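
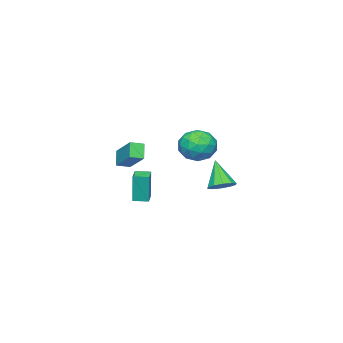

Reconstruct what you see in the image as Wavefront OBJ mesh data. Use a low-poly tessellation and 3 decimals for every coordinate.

v 2.137 -4.968 2.564
v 2.872 -3.48 3.698
v 1.493 -4.5 2.367
v 2.229 -3.012 3.501
v 2.671 -4.588 1.719
v 3.407 -3.1 2.853
v 2.028 -4.12 1.522
v 2.763 -2.632 2.656
v -0.653 -0.599 2.451
v -0.185 -0.056 3.345
v 0.205 -2.164 2.955
v 0.673 -1.621 3.849
v -0.455 -1.826 3.828
v -0.985 -0.858 3.517
v 1.005 -1.362 2.783
v 0.475 -0.394 2.472
v 0.839 -0.527 3.55
v -0.063 -0.813 4.196
v 0.083 -1.407 2.104
v -0.819 -1.693 2.75
v -0.494 -0.19 2.854
v 0.514 -2.03 3.446
v -0.148 -2.15 3.434
v 0.126 -1.831 3.959
v -0.964 -0.662 2.955
v -0.69 -0.342 3.48
v -0.848 -1.383 3.764
v 0.71 -1.878 2.82
v 0.984 -1.558 3.345
v -0.106 -0.389 2.341
v 0.168 -0.07 2.866
v 0.868 -0.837 2.536
v 0.383 -0.147 3.5
v 0.887 -1.067 3.796
v 1.082 -0.915 3.17
v 0.771 -0.346 2.987
v -0.148 -0.316 3.88
v 0.356 -1.236 4.176
v -0.306 -1.356 4.164
v -0.618 -0.788 3.981
v 0.454 -0.593 4
v -0.336 -0.984 2.124
v 0.168 -1.904 2.42
v 0.638 -1.432 2.319
v 0.326 -0.864 2.136
v -0.867 -1.153 2.504
v -0.363 -2.073 2.8
v -0.751 -1.874 3.313
v -1.062 -1.305 3.13
v -0.434 -1.627 2.3
v 3.281 -1.805 0.263
v 3.327 -1.747 2.042
v 4.116 -1.313 0.225
v 4.162 -1.254 2.004
v 3.718 -2.546 0.276
v 3.764 -2.487 2.055
v 4.553 -2.053 0.238
v 4.599 -1.995 2.017
v -3.7 -2.053 -1.188
v -2.891 -2.039 -0.897
v -4.28 -2.927 0.468
v -3.129 -1.589 -0.743
v -3.585 -1.317 -0.759
v -4.085 -1.326 -0.939
v -4.438 -1.613 -1.214
v -4.509 -2.068 -1.479
v -4.271 -2.517 -1.633
v -3.815 -2.79 -1.617
v -3.315 -2.781 -1.437
v -2.962 -2.494 -1.162
f 2 4 1
f 5 2 1
f 1 4 3
f 3 5 1
f 2 8 4
f 6 2 5
f 6 8 2
f 4 8 3
f 7 5 3
f 3 8 7
f 7 6 5
f 8 6 7
f 9 46 25
f 46 20 49
f 25 49 14
f 46 49 25
f 9 25 21
f 25 14 26
f 21 26 10
f 25 26 21
f 9 21 30
f 21 10 31
f 30 31 16
f 21 31 30
f 9 30 42
f 30 16 45
f 42 45 19
f 30 45 42
f 9 42 46
f 42 19 50
f 46 50 20
f 42 50 46
f 10 26 37
f 26 14 40
f 37 40 18
f 26 40 37
f 14 49 27
f 49 20 48
f 27 48 13
f 49 48 27
f 20 50 47
f 50 19 43
f 47 43 11
f 50 43 47
f 19 45 44
f 45 16 32
f 44 32 15
f 45 32 44
f 16 31 36
f 31 10 33
f 36 33 17
f 31 33 36
f 12 38 24
f 38 18 39
f 24 39 13
f 38 39 24
f 12 24 22
f 24 13 23
f 22 23 11
f 24 23 22
f 12 22 29
f 22 11 28
f 29 28 15
f 22 28 29
f 12 29 34
f 29 15 35
f 34 35 17
f 29 35 34
f 12 34 38
f 34 17 41
f 38 41 18
f 34 41 38
f 13 39 27
f 39 18 40
f 27 40 14
f 39 40 27
f 11 23 47
f 23 13 48
f 47 48 20
f 23 48 47
f 15 28 44
f 28 11 43
f 44 43 19
f 28 43 44
f 17 35 36
f 35 15 32
f 36 32 16
f 35 32 36
f 18 41 37
f 41 17 33
f 37 33 10
f 41 33 37
f 52 54 51
f 55 52 51
f 51 54 53
f 53 55 51
f 52 58 54
f 56 52 55
f 56 58 52
f 54 58 53
f 57 55 53
f 53 58 57
f 57 56 55
f 58 56 57
f 60 59 62
f 60 62 61
f 62 59 63
f 62 63 61
f 63 59 64
f 63 64 61
f 64 59 65
f 64 65 61
f 65 59 66
f 65 66 61
f 66 59 67
f 66 67 61
f 67 59 68
f 67 68 61
f 68 59 69
f 68 69 61
f 69 59 70
f 69 70 61
f 70 59 60
f 70 60 61



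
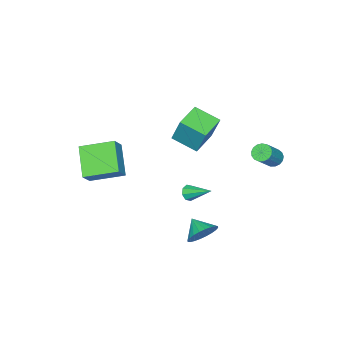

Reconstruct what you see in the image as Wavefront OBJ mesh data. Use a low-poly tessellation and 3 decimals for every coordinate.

v -3.921 2.65 0.312
v -3.588 3.034 -0.042
v -2.365 3.075 1.153
v -2.699 2.69 1.508
v -3.755 3.216 0.123
v -2.532 3.256 1.318
v -3.96 3.268 0.331
v -2.737 3.309 1.526
v -4.156 3.179 0.535
v -2.934 3.219 1.73
v -4.298 2.968 0.688
v -3.076 3.009 1.883
v -4.355 2.685 0.755
v -3.132 2.725 1.95
v -4.311 2.393 0.72
v -3.089 2.433 1.915
v -4.179 2.16 0.592
v -2.956 2.201 1.788
v -3.987 2.04 0.401
v -2.765 2.08 1.596
v -3.781 2.059 0.189
v -2.558 2.099 1.384
v -3.606 2.213 0.005
v -2.384 2.254 1.2
v -3.504 2.468 -0.108
v -2.281 2.508 1.087
v -3.497 2.764 -0.125
v -2.275 2.805 1.07
v 2.742 -5.346 1.187
v 3.575 -5.124 2.106
v 1.652 -3.688 1.774
v 2.485 -3.466 2.693
v 3.875 -4.134 -0.133
v 4.708 -3.912 0.786
v 2.785 -2.476 0.454
v 3.618 -2.254 1.373
v 1.186 1.634 -3.526
v 1.497 2.045 -2.693
v 0.874 0.626 -2.914
v 1.131 2.155 -2.698
v 0.773 2.185 -2.829
v 0.478 2.132 -3.067
v 0.291 2.003 -3.374
v 0.24 1.818 -3.705
v 0.333 1.605 -4.008
v 0.556 1.396 -4.238
v 0.874 1.223 -4.36
v 1.241 1.113 -4.355
v 1.598 1.082 -4.224
v 1.893 1.135 -3.986
v 2.081 1.264 -3.679
v 2.132 1.45 -3.348
v 2.039 1.663 -3.045
v 1.816 1.872 -2.815
v -1.019 -1.227 3.206
v -0.871 -0.532 4.903
v -1.324 0.273 2.617
v -1.177 0.968 4.314
v 0.617 -0.988 2.966
v 0.764 -0.293 4.663
v 0.311 0.512 2.377
v 0.459 1.207 4.074
v 1.846 1.155 0.169
v 2.1 0.937 0.593
v 1.754 2.605 0.971
v 2.362 1.104 0.321
v 2.322 1.301 -0.04
v 2.004 1.412 -0.279
v 1.593 1.373 -0.255
v 1.331 1.206 0.017
v 1.37 1.009 0.378
v 1.689 0.897 0.617
f 2 1 5
f 2 5 3
f 3 5 6
f 3 6 4
f 5 1 7
f 5 7 6
f 6 7 8
f 6 8 4
f 7 1 9
f 7 9 8
f 8 9 10
f 8 10 4
f 9 1 11
f 9 11 10
f 10 11 12
f 10 12 4
f 11 1 13
f 11 13 12
f 12 13 14
f 12 14 4
f 13 1 15
f 13 15 14
f 14 15 16
f 14 16 4
f 15 1 17
f 15 17 16
f 16 17 18
f 16 18 4
f 17 1 19
f 17 19 18
f 18 19 20
f 18 20 4
f 19 1 21
f 19 21 20
f 20 21 22
f 20 22 4
f 21 1 23
f 21 23 22
f 22 23 24
f 22 24 4
f 23 1 25
f 23 25 24
f 24 25 26
f 24 26 4
f 25 1 27
f 25 27 26
f 26 27 28
f 26 28 4
f 27 1 2
f 27 2 28
f 28 2 3
f 28 3 4
f 30 32 29
f 33 30 29
f 29 32 31
f 31 33 29
f 30 36 32
f 34 30 33
f 34 36 30
f 32 36 31
f 35 33 31
f 31 36 35
f 35 34 33
f 36 34 35
f 38 37 40
f 38 40 39
f 40 37 41
f 40 41 39
f 41 37 42
f 41 42 39
f 42 37 43
f 42 43 39
f 43 37 44
f 43 44 39
f 44 37 45
f 44 45 39
f 45 37 46
f 45 46 39
f 46 37 47
f 46 47 39
f 47 37 48
f 47 48 39
f 48 37 49
f 48 49 39
f 49 37 50
f 49 50 39
f 50 37 51
f 50 51 39
f 51 37 52
f 51 52 39
f 52 37 53
f 52 53 39
f 53 37 54
f 53 54 39
f 54 37 38
f 54 38 39
f 56 58 55
f 59 56 55
f 55 58 57
f 57 59 55
f 56 62 58
f 60 56 59
f 60 62 56
f 58 62 57
f 61 59 57
f 57 62 61
f 61 60 59
f 62 60 61
f 64 63 66
f 64 66 65
f 66 63 67
f 66 67 65
f 67 63 68
f 67 68 65
f 68 63 69
f 68 69 65
f 69 63 70
f 69 70 65
f 70 63 71
f 70 71 65
f 71 63 72
f 71 72 65
f 72 63 64
f 72 64 65



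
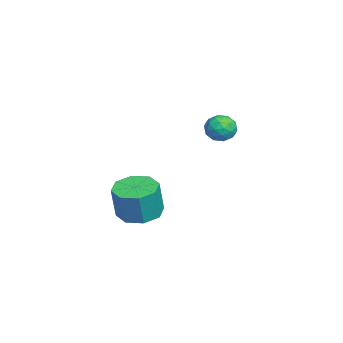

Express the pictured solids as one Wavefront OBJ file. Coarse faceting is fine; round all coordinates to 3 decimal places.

v 3.211 -3.767 -3.395
v 3.911 -4.242 -3.598
v 4.209 -4.388 -2.227
v 3.509 -3.913 -2.025
v 4.048 -3.591 -3.558
v 4.345 -3.737 -2.188
v 3.694 -3.044 -3.423
v 3.991 -3.189 -2.053
v 3.057 -2.92 -3.272
v 3.355 -3.066 -1.901
v 2.511 -3.292 -3.193
v 2.809 -3.438 -1.822
v 2.375 -3.943 -3.232
v 2.672 -4.089 -1.862
v 2.729 -4.491 -3.367
v 3.026 -4.636 -1.997
v 3.365 -4.614 -3.519
v 3.663 -4.76 -2.148
v -0.875 -0.398 -1.219
v -0.546 -0.831 -0.822
v -1.714 -1.089 -1.278
v -1.385 -1.522 -0.881
v -1.612 -0.941 -0.63
v -1.094 -0.513 -0.593
v -1.166 -1.407 -1.507
v -0.648 -0.979 -1.47
v -0.726 -1.454 -1
v -1.002 -1.166 -0.458
v -1.258 -0.754 -1.642
v -1.534 -0.466 -1.1
v -0.637 -0.554 -1.015
v -1.623 -1.366 -1.085
v -1.757 -1.025 -0.937
v -1.563 -1.279 -0.704
v -0.959 -0.367 -0.881
v -0.765 -0.621 -0.648
v -1.392 -0.686 -0.534
v -1.495 -1.299 -1.452
v -1.301 -1.553 -1.219
v -0.697 -0.641 -1.396
v -0.503 -0.895 -1.163
v -0.868 -1.234 -1.566
v -0.55 -1.174 -0.887
v -1.043 -1.581 -0.921
v -0.914 -1.513 -1.289
v -0.609 -1.262 -1.268
v -0.711 -1.005 -0.568
v -1.205 -1.411 -0.603
v -1.338 -1.07 -0.455
v -1.033 -0.818 -0.433
v -0.817 -1.371 -0.672
v -1.055 -0.509 -1.497
v -1.549 -0.915 -1.532
v -1.227 -1.102 -1.667
v -0.922 -0.85 -1.645
v -1.217 -0.339 -1.179
v -1.71 -0.746 -1.213
v -1.651 -0.658 -0.832
v -1.346 -0.407 -0.811
v -1.443 -0.549 -1.428
f 2 1 5
f 2 5 3
f 3 5 6
f 3 6 4
f 5 1 7
f 5 7 6
f 6 7 8
f 6 8 4
f 7 1 9
f 7 9 8
f 8 9 10
f 8 10 4
f 9 1 11
f 9 11 10
f 10 11 12
f 10 12 4
f 11 1 13
f 11 13 12
f 12 13 14
f 12 14 4
f 13 1 15
f 13 15 14
f 14 15 16
f 14 16 4
f 15 1 17
f 15 17 16
f 16 17 18
f 16 18 4
f 17 1 2
f 17 2 18
f 18 2 3
f 18 3 4
f 19 56 35
f 56 30 59
f 35 59 24
f 56 59 35
f 19 35 31
f 35 24 36
f 31 36 20
f 35 36 31
f 19 31 40
f 31 20 41
f 40 41 26
f 31 41 40
f 19 40 52
f 40 26 55
f 52 55 29
f 40 55 52
f 19 52 56
f 52 29 60
f 56 60 30
f 52 60 56
f 20 36 47
f 36 24 50
f 47 50 28
f 36 50 47
f 24 59 37
f 59 30 58
f 37 58 23
f 59 58 37
f 30 60 57
f 60 29 53
f 57 53 21
f 60 53 57
f 29 55 54
f 55 26 42
f 54 42 25
f 55 42 54
f 26 41 46
f 41 20 43
f 46 43 27
f 41 43 46
f 22 48 34
f 48 28 49
f 34 49 23
f 48 49 34
f 22 34 32
f 34 23 33
f 32 33 21
f 34 33 32
f 22 32 39
f 32 21 38
f 39 38 25
f 32 38 39
f 22 39 44
f 39 25 45
f 44 45 27
f 39 45 44
f 22 44 48
f 44 27 51
f 48 51 28
f 44 51 48
f 23 49 37
f 49 28 50
f 37 50 24
f 49 50 37
f 21 33 57
f 33 23 58
f 57 58 30
f 33 58 57
f 25 38 54
f 38 21 53
f 54 53 29
f 38 53 54
f 27 45 46
f 45 25 42
f 46 42 26
f 45 42 46
f 28 51 47
f 51 27 43
f 47 43 20
f 51 43 47



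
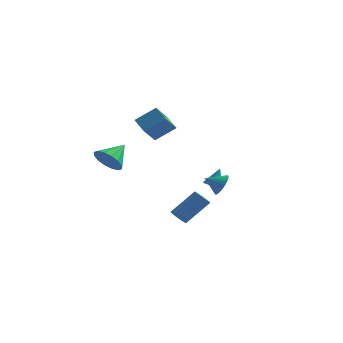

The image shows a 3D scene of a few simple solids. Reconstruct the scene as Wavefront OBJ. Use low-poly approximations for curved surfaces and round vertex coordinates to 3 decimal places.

v -3.593 2.405 1.894
v -4.37 3.066 2.423
v -3.332 3.625 0.754
v -4.109 4.286 1.283
v -2.491 2.994 2.777
v -3.268 3.655 3.306
v -2.23 4.214 1.637
v -3.007 4.875 2.166
v 0.526 2.446 -1.872
v 1.071 2.199 -1.907
v 0.794 2.874 -0.728
v 1.093 2.544 -2.041
v 0.898 2.851 -2.111
v 0.561 3.004 -2.089
v 0.211 2.944 -1.984
v -0.02 2.694 -1.836
v -0.041 2.349 -1.702
v 0.153 2.041 -1.633
v 0.491 1.888 -1.655
v 0.841 1.948 -1.759
v -4.252 -1.732 1.05
v -3.468 -2.257 1.313
v -3.708 -0.508 1.87
v -3.333 -2.027 0.882
v -3.445 -1.719 0.495
v -3.773 -1.414 0.257
v -4.229 -1.194 0.232
v -4.692 -1.118 0.426
v -5.036 -1.207 0.787
v -5.171 -1.436 1.219
v -5.059 -1.745 1.606
v -4.731 -2.05 1.843
v -4.275 -2.27 1.869
v -3.812 -2.346 1.675
v 0.025 -2.4 -2.456
v 0.351 -2.174 -2.864
v 1.461 -1.333 -1.513
v 1.135 -1.56 -1.104
v 0.173 -1.996 -2.829
v 1.283 -1.155 -1.478
v -0.034 -1.899 -2.719
v 1.076 -1.058 -1.368
v -0.229 -1.901 -2.558
v 0.881 -1.06 -1.207
v -0.374 -2.002 -2.376
v 0.736 -1.161 -1.025
v -0.44 -2.182 -2.21
v 0.67 -1.341 -0.859
v -0.414 -2.405 -2.092
v 0.696 -1.564 -0.741
v -0.301 -2.627 -2.047
v 0.809 -1.786 -0.696
v -0.123 -2.805 -2.082
v 0.987 -1.964 -0.731
v 0.084 -2.902 -2.192
v 1.194 -2.061 -0.841
v 0.279 -2.9 -2.353
v 1.389 -2.059 -1.002
v 0.424 -2.799 -2.535
v 1.534 -1.958 -1.184
v 0.49 -2.619 -2.701
v 1.6 -1.778 -1.35
v 0.464 -2.396 -2.819
v 1.574 -1.555 -1.468
v 2.852 -3.728 0.912
v 3.259 -4.095 1.394
v 2.008 -4.012 1.408
v 3.245 -3.839 1.517
v 3.171 -3.565 1.548
v 3.049 -3.317 1.482
v 2.896 -3.131 1.329
v 2.737 -3.035 1.113
v 2.596 -3.046 0.866
v 2.493 -3.16 0.626
v 2.445 -3.36 0.43
v 2.459 -3.617 0.307
v 2.533 -3.89 0.276
v 2.656 -4.139 0.341
v 2.808 -4.325 0.494
v 2.967 -4.42 0.71
v 3.109 -4.41 0.957
v 3.211 -4.295 1.197
f 2 4 1
f 5 2 1
f 1 4 3
f 3 5 1
f 2 8 4
f 6 2 5
f 6 8 2
f 4 8 3
f 7 5 3
f 3 8 7
f 7 6 5
f 8 6 7
f 10 9 12
f 10 12 11
f 12 9 13
f 12 13 11
f 13 9 14
f 13 14 11
f 14 9 15
f 14 15 11
f 15 9 16
f 15 16 11
f 16 9 17
f 16 17 11
f 17 9 18
f 17 18 11
f 18 9 19
f 18 19 11
f 19 9 20
f 19 20 11
f 20 9 10
f 20 10 11
f 22 21 24
f 22 24 23
f 24 21 25
f 24 25 23
f 25 21 26
f 25 26 23
f 26 21 27
f 26 27 23
f 27 21 28
f 27 28 23
f 28 21 29
f 28 29 23
f 29 21 30
f 29 30 23
f 30 21 31
f 30 31 23
f 31 21 32
f 31 32 23
f 32 21 33
f 32 33 23
f 33 21 34
f 33 34 23
f 34 21 22
f 34 22 23
f 36 35 39
f 36 39 37
f 37 39 40
f 37 40 38
f 39 35 41
f 39 41 40
f 40 41 42
f 40 42 38
f 41 35 43
f 41 43 42
f 42 43 44
f 42 44 38
f 43 35 45
f 43 45 44
f 44 45 46
f 44 46 38
f 45 35 47
f 45 47 46
f 46 47 48
f 46 48 38
f 47 35 49
f 47 49 48
f 48 49 50
f 48 50 38
f 49 35 51
f 49 51 50
f 50 51 52
f 50 52 38
f 51 35 53
f 51 53 52
f 52 53 54
f 52 54 38
f 53 35 55
f 53 55 54
f 54 55 56
f 54 56 38
f 55 35 57
f 55 57 56
f 56 57 58
f 56 58 38
f 57 35 59
f 57 59 58
f 58 59 60
f 58 60 38
f 59 35 61
f 59 61 60
f 60 61 62
f 60 62 38
f 61 35 63
f 61 63 62
f 62 63 64
f 62 64 38
f 63 35 36
f 63 36 64
f 64 36 37
f 64 37 38
f 66 65 68
f 66 68 67
f 68 65 69
f 68 69 67
f 69 65 70
f 69 70 67
f 70 65 71
f 70 71 67
f 71 65 72
f 71 72 67
f 72 65 73
f 72 73 67
f 73 65 74
f 73 74 67
f 74 65 75
f 74 75 67
f 75 65 76
f 75 76 67
f 76 65 77
f 76 77 67
f 77 65 78
f 77 78 67
f 78 65 79
f 78 79 67
f 79 65 80
f 79 80 67
f 80 65 81
f 80 81 67
f 81 65 82
f 81 82 67
f 82 65 66
f 82 66 67



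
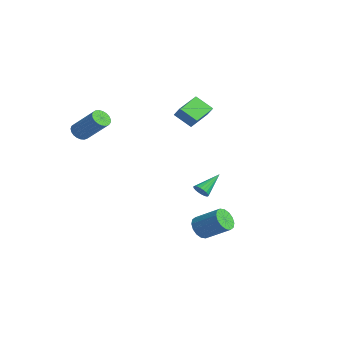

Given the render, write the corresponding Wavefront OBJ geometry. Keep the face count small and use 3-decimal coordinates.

v -1.369 2.901 -3.889
v -0.964 2.794 -3.597
v -1.611 4.219 -3.071
v -0.874 2.916 -3.767
v -0.882 3.034 -3.96
v -0.987 3.126 -4.139
v -1.167 3.173 -4.269
v -1.387 3.167 -4.323
v -1.604 3.107 -4.291
v -1.774 3.007 -4.18
v -1.864 2.886 -4.011
v -1.856 2.767 -3.817
v -1.752 2.675 -3.638
v -1.572 2.628 -3.508
v -1.351 2.635 -3.454
v -1.135 2.694 -3.486
v -3.335 -3.18 1.224
v -3.007 -2.94 0.81
v -1.777 -2.359 2.123
v -2.105 -2.6 2.536
v -3.155 -2.758 0.869
v -1.925 -2.178 2.181
v -3.334 -2.65 0.989
v -2.104 -2.07 2.301
v -3.513 -2.633 1.149
v -2.283 -2.053 2.462
v -3.662 -2.711 1.323
v -2.432 -2.131 2.635
v -3.754 -2.87 1.479
v -2.523 -2.29 2.791
v -3.773 -3.083 1.591
v -2.543 -2.502 2.904
v -3.717 -3.312 1.64
v -2.487 -2.732 2.952
v -3.595 -3.519 1.617
v -2.364 -2.938 2.929
v -3.428 -3.667 1.526
v -2.197 -3.087 2.838
v -3.244 -3.731 1.382
v -2.014 -3.15 2.695
v -3.077 -3.699 1.211
v -1.847 -3.119 2.524
v -2.954 -3.578 1.043
v -1.724 -2.998 2.355
v -2.897 -3.388 0.906
v -1.667 -2.808 2.218
v -2.916 -3.162 0.823
v -1.686 -2.582 2.136
v 2.839 0.173 -3.944
v 3.28 0.195 -4.5
v 4.362 0.949 -3.612
v 3.921 0.927 -3.056
v 3.083 0.505 -4.523
v 4.165 1.258 -3.635
v 2.82 0.725 -4.39
v 3.903 1.479 -3.502
v 2.563 0.798 -4.138
v 3.645 1.552 -3.25
v 2.379 0.703 -3.834
v 3.462 1.457 -2.946
v 2.319 0.466 -3.559
v 3.401 1.22 -2.671
v 2.398 0.151 -3.388
v 3.48 0.905 -2.5
v 2.595 -0.158 -3.365
v 3.677 0.595 -2.477
v 2.857 -0.379 -3.498
v 3.94 0.375 -2.61
v 3.115 -0.452 -3.75
v 4.197 0.302 -2.862
v 3.298 -0.357 -4.054
v 4.381 0.397 -3.166
v 3.359 -0.12 -4.329
v 4.441 0.634 -3.441
v -3.485 2.551 1.039
v -2.982 2.591 1.672
v -4.059 3.931 1.409
v -3.556 3.971 2.042
v -2.644 3.089 0.338
v -2.141 3.129 0.971
v -3.218 4.469 0.708
v -2.715 4.509 1.341
f 2 1 4
f 2 4 3
f 4 1 5
f 4 5 3
f 5 1 6
f 5 6 3
f 6 1 7
f 6 7 3
f 7 1 8
f 7 8 3
f 8 1 9
f 8 9 3
f 9 1 10
f 9 10 3
f 10 1 11
f 10 11 3
f 11 1 12
f 11 12 3
f 12 1 13
f 12 13 3
f 13 1 14
f 13 14 3
f 14 1 15
f 14 15 3
f 15 1 16
f 15 16 3
f 16 1 2
f 16 2 3
f 18 17 21
f 18 21 19
f 19 21 22
f 19 22 20
f 21 17 23
f 21 23 22
f 22 23 24
f 22 24 20
f 23 17 25
f 23 25 24
f 24 25 26
f 24 26 20
f 25 17 27
f 25 27 26
f 26 27 28
f 26 28 20
f 27 17 29
f 27 29 28
f 28 29 30
f 28 30 20
f 29 17 31
f 29 31 30
f 30 31 32
f 30 32 20
f 31 17 33
f 31 33 32
f 32 33 34
f 32 34 20
f 33 17 35
f 33 35 34
f 34 35 36
f 34 36 20
f 35 17 37
f 35 37 36
f 36 37 38
f 36 38 20
f 37 17 39
f 37 39 38
f 38 39 40
f 38 40 20
f 39 17 41
f 39 41 40
f 40 41 42
f 40 42 20
f 41 17 43
f 41 43 42
f 42 43 44
f 42 44 20
f 43 17 45
f 43 45 44
f 44 45 46
f 44 46 20
f 45 17 47
f 45 47 46
f 46 47 48
f 46 48 20
f 47 17 18
f 47 18 48
f 48 18 19
f 48 19 20
f 50 49 53
f 50 53 51
f 51 53 54
f 51 54 52
f 53 49 55
f 53 55 54
f 54 55 56
f 54 56 52
f 55 49 57
f 55 57 56
f 56 57 58
f 56 58 52
f 57 49 59
f 57 59 58
f 58 59 60
f 58 60 52
f 59 49 61
f 59 61 60
f 60 61 62
f 60 62 52
f 61 49 63
f 61 63 62
f 62 63 64
f 62 64 52
f 63 49 65
f 63 65 64
f 64 65 66
f 64 66 52
f 65 49 67
f 65 67 66
f 66 67 68
f 66 68 52
f 67 49 69
f 67 69 68
f 68 69 70
f 68 70 52
f 69 49 71
f 69 71 70
f 70 71 72
f 70 72 52
f 71 49 73
f 71 73 72
f 72 73 74
f 72 74 52
f 73 49 50
f 73 50 74
f 74 50 51
f 74 51 52
f 76 78 75
f 79 76 75
f 75 78 77
f 77 79 75
f 76 82 78
f 80 76 79
f 80 82 76
f 78 82 77
f 81 79 77
f 77 82 81
f 81 80 79
f 82 80 81



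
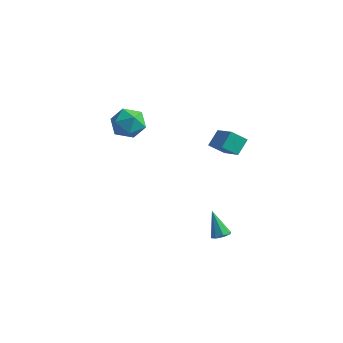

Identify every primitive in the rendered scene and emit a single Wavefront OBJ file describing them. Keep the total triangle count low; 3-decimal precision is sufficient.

v -5.019 1.62 2.354
v -4.566 2.126 1.379
v -3.274 1.614 3.161
v -2.821 2.12 2.186
v -3.55 2.738 2.892
v -4.629 2.742 2.393
v -3.211 0.998 2.147
v -4.29 1.002 1.648
v -3.449 1.742 1.251
v -3.659 2.817 1.711
v -4.181 0.923 2.829
v -4.391 1.998 3.289
v 2.258 1.033 3.268
v 2.299 1.943 4.034
v 3.001 1.571 2.59
v 3.041 2.481 3.356
v 3.699 0.199 4.184
v 3.739 1.109 4.95
v 4.441 0.737 3.506
v 4.482 1.647 4.272
v 3.009 1.341 -4.551
v 3.438 0.981 -4.264
v 2.171 1.639 -2.929
v 3.568 1.444 -4.281
v 3.371 1.848 -4.457
v 2.962 1.954 -4.688
v 2.58 1.702 -4.839
v 2.449 1.238 -4.821
v 2.646 0.835 -4.646
v 3.056 0.728 -4.415
f 1 12 6
f 1 6 2
f 1 2 8
f 1 8 11
f 1 11 12
f 2 6 10
f 6 12 5
f 12 11 3
f 11 8 7
f 8 2 9
f 4 10 5
f 4 5 3
f 4 3 7
f 4 7 9
f 4 9 10
f 5 10 6
f 3 5 12
f 7 3 11
f 9 7 8
f 10 9 2
f 14 16 13
f 17 14 13
f 13 16 15
f 15 17 13
f 14 20 16
f 18 14 17
f 18 20 14
f 16 20 15
f 19 17 15
f 15 20 19
f 19 18 17
f 20 18 19
f 22 21 24
f 22 24 23
f 24 21 25
f 24 25 23
f 25 21 26
f 25 26 23
f 26 21 27
f 26 27 23
f 27 21 28
f 27 28 23
f 28 21 29
f 28 29 23
f 29 21 30
f 29 30 23
f 30 21 22
f 30 22 23



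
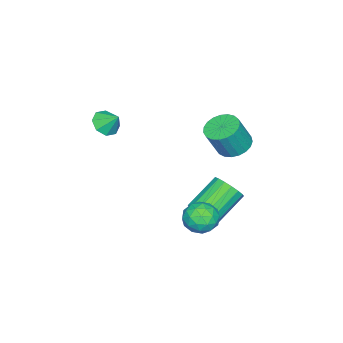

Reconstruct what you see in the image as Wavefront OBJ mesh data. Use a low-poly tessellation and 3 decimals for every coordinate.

v 0.116 2.356 1.957
v 0.796 1.923 1.557
v 1.444 1.57 3.044
v 0.764 2.004 3.443
v 0.929 2.271 1.581
v 1.578 1.918 3.068
v 0.922 2.635 1.671
v 1.571 2.282 3.157
v 0.776 2.95 1.809
v 1.425 2.597 3.296
v 0.516 3.163 1.974
v 1.164 2.81 3.46
v 0.186 3.236 2.135
v 0.834 2.883 3.621
v -0.156 3.157 2.265
v 0.493 2.804 3.752
v -0.451 2.94 2.342
v 0.198 2.587 3.829
v -0.648 2.622 2.353
v 0.001 2.269 3.839
v -0.713 2.258 2.295
v -0.064 1.905 3.781
v -0.634 1.911 2.178
v 0.014 1.558 3.665
v -0.426 1.641 2.023
v 0.222 1.288 3.51
v -0.125 1.495 1.857
v 0.524 1.142 3.344
v 0.219 1.498 1.708
v 0.867 1.145 3.195
v 0.544 1.649 1.602
v 1.193 1.296 3.089
v 2.002 2.386 -2.482
v 2.598 2.743 -1.839
v 2.262 0.977 -1.941
v 2.858 1.334 -1.298
v 1.93 1.507 -1.231
v 1.769 2.377 -1.565
v 3.091 1.343 -2.215
v 2.93 2.213 -2.549
v 3.271 2.098 -1.674
v 2.553 2.199 -1.065
v 2.307 1.521 -2.715
v 1.589 1.622 -2.106
v 2.278 2.688 -2.208
v 2.582 1.032 -1.572
v 2.037 1.134 -1.532
v 2.387 1.343 -1.155
v 1.79 2.473 -2.047
v 2.141 2.683 -1.669
v 1.748 1.957 -1.311
v 2.719 1.037 -2.111
v 3.07 1.247 -1.733
v 2.473 2.377 -2.625
v 2.823 2.586 -2.248
v 3.112 1.763 -2.469
v 3.023 2.518 -1.733
v 3.176 1.69 -1.415
v 3.312 1.695 -1.954
v 3.218 2.207 -2.151
v 2.601 2.578 -1.375
v 2.754 1.75 -1.058
v 2.208 1.852 -1.018
v 2.114 2.363 -1.214
v 2.997 2.199 -1.279
v 2.106 1.97 -2.722
v 2.259 1.142 -2.405
v 2.746 1.357 -2.566
v 2.652 1.868 -2.762
v 1.684 2.03 -2.365
v 1.837 1.202 -2.047
v 1.642 1.513 -1.629
v 1.548 2.025 -1.826
v 1.863 1.521 -2.501
v 1.046 1.191 -2.889
v 1.501 1.902 -2.639
v -0.09 2.499 -1.441
v -0.546 1.789 -1.691
v 1.292 2.031 -2.981
v -0.299 2.629 -1.783
v 1.026 1.968 -3.302
v -0.565 2.566 -2.104
v 0.765 1.727 -3.529
v -0.826 2.325 -2.33
v 0.569 1.363 -3.608
v -1.023 1.961 -2.41
v 0.481 0.96 -3.524
v -1.11 1.558 -2.325
v 0.523 0.61 -3.293
v -1.068 1.208 -2.095
v 0.684 0.393 -2.971
v -0.907 0.991 -1.772
v 0.929 0.359 -2.629
v -0.662 0.956 -1.431
v 1.2 0.515 -2.347
v -0.391 1.113 -1.149
v 1.436 0.827 -2.19
v -0.156 1.424 -0.991
v 1.582 1.221 -2.192
v -0.009 1.819 -0.994
v 1.606 1.609 -2.355
v 0.014 2.207 -1.156
v 3.066 -2.776 3.496
v 3.833 -2.832 3.461
v 3.154 -2.024 4.224
v 3.619 -2.437 3.08
v 3.08 -2.24 2.942
v 2.534 -2.357 3.129
v 2.299 -2.719 3.53
v 2.514 -3.114 3.912
v 3.052 -3.311 4.049
v 3.599 -3.194 3.863
f 2 1 5
f 2 5 3
f 3 5 6
f 3 6 4
f 5 1 7
f 5 7 6
f 6 7 8
f 6 8 4
f 7 1 9
f 7 9 8
f 8 9 10
f 8 10 4
f 9 1 11
f 9 11 10
f 10 11 12
f 10 12 4
f 11 1 13
f 11 13 12
f 12 13 14
f 12 14 4
f 13 1 15
f 13 15 14
f 14 15 16
f 14 16 4
f 15 1 17
f 15 17 16
f 16 17 18
f 16 18 4
f 17 1 19
f 17 19 18
f 18 19 20
f 18 20 4
f 19 1 21
f 19 21 20
f 20 21 22
f 20 22 4
f 21 1 23
f 21 23 22
f 22 23 24
f 22 24 4
f 23 1 25
f 23 25 24
f 24 25 26
f 24 26 4
f 25 1 27
f 25 27 26
f 26 27 28
f 26 28 4
f 27 1 29
f 27 29 28
f 28 29 30
f 28 30 4
f 29 1 31
f 29 31 30
f 30 31 32
f 30 32 4
f 31 1 2
f 31 2 32
f 32 2 3
f 32 3 4
f 33 70 49
f 70 44 73
f 49 73 38
f 70 73 49
f 33 49 45
f 49 38 50
f 45 50 34
f 49 50 45
f 33 45 54
f 45 34 55
f 54 55 40
f 45 55 54
f 33 54 66
f 54 40 69
f 66 69 43
f 54 69 66
f 33 66 70
f 66 43 74
f 70 74 44
f 66 74 70
f 34 50 61
f 50 38 64
f 61 64 42
f 50 64 61
f 38 73 51
f 73 44 72
f 51 72 37
f 73 72 51
f 44 74 71
f 74 43 67
f 71 67 35
f 74 67 71
f 43 69 68
f 69 40 56
f 68 56 39
f 69 56 68
f 40 55 60
f 55 34 57
f 60 57 41
f 55 57 60
f 36 62 48
f 62 42 63
f 48 63 37
f 62 63 48
f 36 48 46
f 48 37 47
f 46 47 35
f 48 47 46
f 36 46 53
f 46 35 52
f 53 52 39
f 46 52 53
f 36 53 58
f 53 39 59
f 58 59 41
f 53 59 58
f 36 58 62
f 58 41 65
f 62 65 42
f 58 65 62
f 37 63 51
f 63 42 64
f 51 64 38
f 63 64 51
f 35 47 71
f 47 37 72
f 71 72 44
f 47 72 71
f 39 52 68
f 52 35 67
f 68 67 43
f 52 67 68
f 41 59 60
f 59 39 56
f 60 56 40
f 59 56 60
f 42 65 61
f 65 41 57
f 61 57 34
f 65 57 61
f 76 75 79
f 76 79 77
f 77 79 80
f 77 80 78
f 79 75 81
f 79 81 80
f 80 81 82
f 80 82 78
f 81 75 83
f 81 83 82
f 82 83 84
f 82 84 78
f 83 75 85
f 83 85 84
f 84 85 86
f 84 86 78
f 85 75 87
f 85 87 86
f 86 87 88
f 86 88 78
f 87 75 89
f 87 89 88
f 88 89 90
f 88 90 78
f 89 75 91
f 89 91 90
f 90 91 92
f 90 92 78
f 91 75 93
f 91 93 92
f 92 93 94
f 92 94 78
f 93 75 95
f 93 95 94
f 94 95 96
f 94 96 78
f 95 75 97
f 95 97 96
f 96 97 98
f 96 98 78
f 97 75 99
f 97 99 98
f 98 99 100
f 98 100 78
f 99 75 101
f 99 101 100
f 100 101 102
f 100 102 78
f 101 75 76
f 101 76 102
f 102 76 77
f 102 77 78
f 104 103 106
f 104 106 105
f 106 103 107
f 106 107 105
f 107 103 108
f 107 108 105
f 108 103 109
f 108 109 105
f 109 103 110
f 109 110 105
f 110 103 111
f 110 111 105
f 111 103 112
f 111 112 105
f 112 103 104
f 112 104 105



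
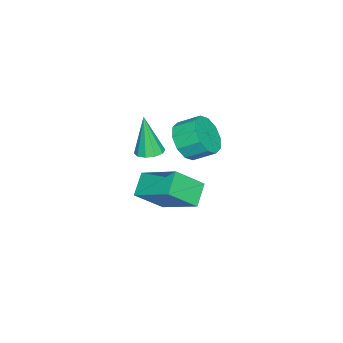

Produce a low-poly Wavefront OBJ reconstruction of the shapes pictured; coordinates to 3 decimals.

v 2.092 2.307 3.208
v 2.767 2.038 3.835
v 2.604 2.945 4.399
v 1.928 3.213 3.772
v 3.03 2.353 3.406
v 2.866 3.259 3.97
v 2.934 2.649 2.901
v 2.771 3.556 3.465
v 2.517 2.815 2.514
v 2.353 3.722 3.077
v 1.937 2.787 2.391
v 1.774 3.693 2.955
v 1.416 2.575 2.581
v 1.253 3.482 3.145
v 1.154 2.261 3.01
v 0.99 3.167 3.574
v 1.249 1.964 3.515
v 1.086 2.871 4.079
v 1.667 1.798 3.903
v 1.503 2.705 4.466
v 2.246 1.827 4.025
v 2.083 2.733 4.589
v 0.103 0.797 -1.372
v 0.652 2.564 -0.358
v 1.083 0.886 -2.059
v 1.633 2.653 -1.044
v 0.967 -0.113 -0.256
v 1.517 1.654 0.759
v 1.948 -0.024 -0.942
v 2.497 1.743 0.072
v 2.965 1.15 2.851
v 3.572 1.24 2.937
v 2.755 0.81 4.689
v 3.395 1.577 2.979
v 3.054 1.751 2.973
v 2.679 1.696 2.92
v 2.413 1.431 2.84
v 2.357 1.06 2.766
v 2.534 0.722 2.723
v 2.875 0.548 2.73
v 3.251 0.604 2.783
v 3.517 0.868 2.862
f 2 1 5
f 2 5 3
f 3 5 6
f 3 6 4
f 5 1 7
f 5 7 6
f 6 7 8
f 6 8 4
f 7 1 9
f 7 9 8
f 8 9 10
f 8 10 4
f 9 1 11
f 9 11 10
f 10 11 12
f 10 12 4
f 11 1 13
f 11 13 12
f 12 13 14
f 12 14 4
f 13 1 15
f 13 15 14
f 14 15 16
f 14 16 4
f 15 1 17
f 15 17 16
f 16 17 18
f 16 18 4
f 17 1 19
f 17 19 18
f 18 19 20
f 18 20 4
f 19 1 21
f 19 21 20
f 20 21 22
f 20 22 4
f 21 1 2
f 21 2 22
f 22 2 3
f 22 3 4
f 24 26 23
f 27 24 23
f 23 26 25
f 25 27 23
f 24 30 26
f 28 24 27
f 28 30 24
f 26 30 25
f 29 27 25
f 25 30 29
f 29 28 27
f 30 28 29
f 32 31 34
f 32 34 33
f 34 31 35
f 34 35 33
f 35 31 36
f 35 36 33
f 36 31 37
f 36 37 33
f 37 31 38
f 37 38 33
f 38 31 39
f 38 39 33
f 39 31 40
f 39 40 33
f 40 31 41
f 40 41 33
f 41 31 42
f 41 42 33
f 42 31 32
f 42 32 33



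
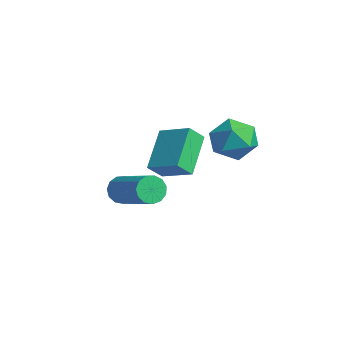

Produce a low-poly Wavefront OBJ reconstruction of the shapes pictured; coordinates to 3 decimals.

v 1.863 -0.245 0.651
v 0.874 0.743 1.737
v 1.814 0.352 0.062
v 0.825 1.341 1.148
v 2.955 0.319 1.132
v 1.966 1.308 2.218
v 2.906 0.917 0.543
v 1.917 1.905 1.629
v 2.65 3.594 1.146
v 3.241 2.933 1.505
v 1.439 2.687 1.475
v 2.03 2.026 1.834
v 1.909 2.859 2.29
v 2.657 3.419 2.087
v 2.023 2.201 0.893
v 2.771 2.761 0.69
v 2.854 2.072 1.349
v 2.784 2.479 2.212
v 1.896 3.141 0.768
v 1.826 3.548 1.631
v -2.334 0.869 -2.781
v -2.122 1.134 -3.324
v -0.294 1.396 -2.482
v -0.506 1.131 -1.939
v -2.253 1.404 -3.123
v -0.425 1.666 -2.281
v -2.41 1.504 -2.814
v -0.582 1.766 -1.972
v -2.543 1.402 -2.495
v -0.714 1.664 -1.653
v -2.609 1.131 -2.266
v -0.781 1.393 -1.424
v -2.588 0.777 -2.201
v -0.76 1.039 -1.359
v -2.487 0.452 -2.32
v -0.659 0.714 -1.478
v -2.337 0.26 -2.585
v -0.509 0.522 -1.743
v -2.186 0.26 -2.913
v -0.358 0.523 -2.071
v -2.082 0.454 -3.199
v -0.254 0.717 -2.356
v -2.059 0.78 -3.352
v -0.23 1.042 -2.51
f 2 4 1
f 5 2 1
f 1 4 3
f 3 5 1
f 2 8 4
f 6 2 5
f 6 8 2
f 4 8 3
f 7 5 3
f 3 8 7
f 7 6 5
f 8 6 7
f 9 20 14
f 9 14 10
f 9 10 16
f 9 16 19
f 9 19 20
f 10 14 18
f 14 20 13
f 20 19 11
f 19 16 15
f 16 10 17
f 12 18 13
f 12 13 11
f 12 11 15
f 12 15 17
f 12 17 18
f 13 18 14
f 11 13 20
f 15 11 19
f 17 15 16
f 18 17 10
f 22 21 25
f 22 25 23
f 23 25 26
f 23 26 24
f 25 21 27
f 25 27 26
f 26 27 28
f 26 28 24
f 27 21 29
f 27 29 28
f 28 29 30
f 28 30 24
f 29 21 31
f 29 31 30
f 30 31 32
f 30 32 24
f 31 21 33
f 31 33 32
f 32 33 34
f 32 34 24
f 33 21 35
f 33 35 34
f 34 35 36
f 34 36 24
f 35 21 37
f 35 37 36
f 36 37 38
f 36 38 24
f 37 21 39
f 37 39 38
f 38 39 40
f 38 40 24
f 39 21 41
f 39 41 40
f 40 41 42
f 40 42 24
f 41 21 43
f 41 43 42
f 42 43 44
f 42 44 24
f 43 21 22
f 43 22 44
f 44 22 23
f 44 23 24



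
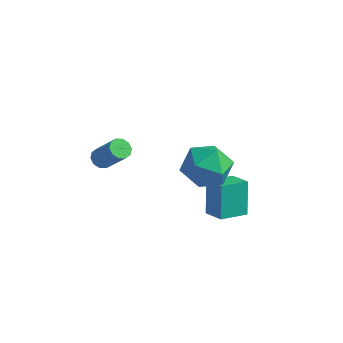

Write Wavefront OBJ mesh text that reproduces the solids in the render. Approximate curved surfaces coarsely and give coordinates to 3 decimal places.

v 1.328 1.335 -3.198
v 0.938 1.985 -1.564
v 1.921 2.597 -3.558
v 1.532 3.246 -1.925
v 2.328 0.974 -2.815
v 1.939 1.623 -1.182
v 2.922 2.235 -3.176
v 2.532 2.885 -1.542
v 2.756 -0.019 1.913
v 3.552 -0.924 1.826
v 1.928 -0.896 3.454
v 2.724 -1.801 3.367
v 3.092 -0.703 3.715
v 3.604 -0.161 2.763
v 1.876 -1.659 2.517
v 2.388 -1.117 1.565
v 3.009 -1.938 2.2
v 3.761 -1.347 2.94
v 1.719 -0.473 2.34
v 2.471 0.118 3.08
v -2.932 -0.486 -0.014
v -2.645 -0.064 -0.218
v -1.541 -0.171 1.109
v -1.828 -0.594 1.314
v -2.883 0.062 -0.01
v -1.779 -0.046 1.317
v -3.14 -0.022 0.197
v -2.035 -0.13 1.524
v -3.317 -0.283 0.323
v -2.213 -0.391 1.65
v -3.347 -0.622 0.321
v -2.243 -0.729 1.648
v -3.219 -0.909 0.191
v -2.115 -1.016 1.518
v -2.981 -1.034 -0.017
v -1.877 -1.142 1.31
v -2.725 -0.95 -0.224
v -1.62 -1.058 1.103
v -2.547 -0.689 -0.35
v -1.443 -0.797 0.977
v -2.517 -0.351 -0.348
v -1.413 -0.458 0.979
f 2 4 1
f 5 2 1
f 1 4 3
f 3 5 1
f 2 8 4
f 6 2 5
f 6 8 2
f 4 8 3
f 7 5 3
f 3 8 7
f 7 6 5
f 8 6 7
f 9 20 14
f 9 14 10
f 9 10 16
f 9 16 19
f 9 19 20
f 10 14 18
f 14 20 13
f 20 19 11
f 19 16 15
f 16 10 17
f 12 18 13
f 12 13 11
f 12 11 15
f 12 15 17
f 12 17 18
f 13 18 14
f 11 13 20
f 15 11 19
f 17 15 16
f 18 17 10
f 22 21 25
f 22 25 23
f 23 25 26
f 23 26 24
f 25 21 27
f 25 27 26
f 26 27 28
f 26 28 24
f 27 21 29
f 27 29 28
f 28 29 30
f 28 30 24
f 29 21 31
f 29 31 30
f 30 31 32
f 30 32 24
f 31 21 33
f 31 33 32
f 32 33 34
f 32 34 24
f 33 21 35
f 33 35 34
f 34 35 36
f 34 36 24
f 35 21 37
f 35 37 36
f 36 37 38
f 36 38 24
f 37 21 39
f 37 39 38
f 38 39 40
f 38 40 24
f 39 21 41
f 39 41 40
f 40 41 42
f 40 42 24
f 41 21 22
f 41 22 42
f 42 22 23
f 42 23 24



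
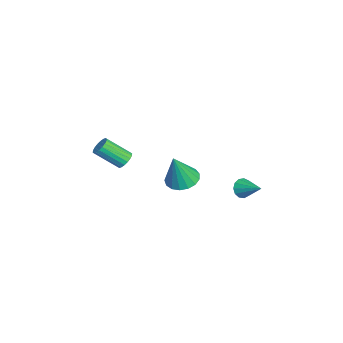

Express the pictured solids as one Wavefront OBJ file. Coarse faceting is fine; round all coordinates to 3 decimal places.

v -0.492 -2.766 0.506
v 0.037 -2.62 0.749
v -0.099 -3.968 1.856
v -0.628 -4.114 1.614
v -0.137 -2.481 0.897
v -0.272 -3.829 2.004
v -0.381 -2.398 0.967
v -0.516 -3.747 2.075
v -0.647 -2.389 0.947
v -0.782 -3.737 2.054
v -0.882 -2.454 0.839
v -1.018 -3.802 1.946
v -1.04 -2.58 0.665
v -1.176 -3.929 1.772
v -1.09 -2.744 0.46
v -1.226 -4.092 1.567
v -1.021 -2.912 0.264
v -1.157 -4.26 1.371
v -0.848 -3.051 0.116
v -0.983 -4.399 1.223
v -0.604 -3.133 0.045
v -0.739 -4.482 1.153
v -0.338 -3.143 0.066
v -0.473 -4.491 1.173
v -0.102 -3.078 0.174
v -0.238 -4.426 1.281
v 0.056 -2.951 0.348
v -0.08 -4.3 1.455
v 0.106 -2.788 0.553
v -0.03 -4.136 1.66
v 1.474 3.464 -0.413
v 1.945 3.247 -0.804
v 2.446 4.376 0.253
v 1.793 3.534 -0.975
v 1.539 3.798 -0.966
v 1.265 3.956 -0.782
v 1.057 3.958 -0.481
v 0.981 3.803 -0.158
v 1.062 3.541 0.084
v 1.273 3.254 0.169
v 1.548 3.033 0.069
v 1.8 2.95 -0.184
v 1.948 3.03 -0.51
v 2.439 0.238 1.113
v 3.112 0.909 1.096
v 2.961 -0.238 3.047
v 2.743 1.128 1.25
v 2.306 1.143 1.371
v 1.898 0.951 1.434
v 1.615 0.595 1.423
v 1.52 0.158 1.341
v 1.636 -0.261 1.206
v 1.936 -0.565 1.05
v 2.351 -0.685 0.909
v 2.786 -0.594 0.814
v 3.142 -0.312 0.787
v 3.336 0.096 0.835
v 3.326 0.537 0.947
f 2 1 5
f 2 5 3
f 3 5 6
f 3 6 4
f 5 1 7
f 5 7 6
f 6 7 8
f 6 8 4
f 7 1 9
f 7 9 8
f 8 9 10
f 8 10 4
f 9 1 11
f 9 11 10
f 10 11 12
f 10 12 4
f 11 1 13
f 11 13 12
f 12 13 14
f 12 14 4
f 13 1 15
f 13 15 14
f 14 15 16
f 14 16 4
f 15 1 17
f 15 17 16
f 16 17 18
f 16 18 4
f 17 1 19
f 17 19 18
f 18 19 20
f 18 20 4
f 19 1 21
f 19 21 20
f 20 21 22
f 20 22 4
f 21 1 23
f 21 23 22
f 22 23 24
f 22 24 4
f 23 1 25
f 23 25 24
f 24 25 26
f 24 26 4
f 25 1 27
f 25 27 26
f 26 27 28
f 26 28 4
f 27 1 29
f 27 29 28
f 28 29 30
f 28 30 4
f 29 1 2
f 29 2 30
f 30 2 3
f 30 3 4
f 32 31 34
f 32 34 33
f 34 31 35
f 34 35 33
f 35 31 36
f 35 36 33
f 36 31 37
f 36 37 33
f 37 31 38
f 37 38 33
f 38 31 39
f 38 39 33
f 39 31 40
f 39 40 33
f 40 31 41
f 40 41 33
f 41 31 42
f 41 42 33
f 42 31 43
f 42 43 33
f 43 31 32
f 43 32 33
f 45 44 47
f 45 47 46
f 47 44 48
f 47 48 46
f 48 44 49
f 48 49 46
f 49 44 50
f 49 50 46
f 50 44 51
f 50 51 46
f 51 44 52
f 51 52 46
f 52 44 53
f 52 53 46
f 53 44 54
f 53 54 46
f 54 44 55
f 54 55 46
f 55 44 56
f 55 56 46
f 56 44 57
f 56 57 46
f 57 44 58
f 57 58 46
f 58 44 45
f 58 45 46



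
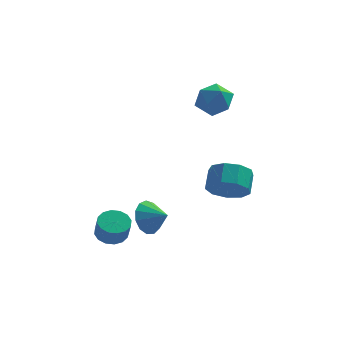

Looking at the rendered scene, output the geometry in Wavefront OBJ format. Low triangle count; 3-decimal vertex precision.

v -3.059 -1.344 -4.285
v -2.497 -1.812 -4.608
v -2.299 -2.285 -3.579
v -2.861 -1.816 -3.255
v -2.296 -1.47 -4.49
v -2.098 -1.943 -3.46
v -2.3 -1.094 -4.316
v -2.102 -1.567 -3.287
v -2.507 -0.785 -4.134
v -2.309 -1.258 -3.105
v -2.862 -0.625 -3.993
v -2.664 -1.098 -2.963
v -3.27 -0.658 -3.93
v -3.072 -1.131 -2.9
v -3.621 -0.875 -3.961
v -3.423 -1.348 -2.932
v -3.822 -1.217 -4.08
v -3.624 -1.69 -3.05
v -3.818 -1.593 -4.253
v -3.62 -2.066 -3.224
v -3.611 -1.902 -4.435
v -3.413 -2.375 -3.406
v -3.256 -2.062 -4.577
v -3.058 -2.535 -3.547
v -2.848 -2.029 -4.64
v -2.65 -2.502 -3.61
v 0.497 3.093 1.999
v 1.075 3.796 1.493
v 1.745 2.864 3.107
v 2.323 3.567 2.601
v 1.477 3.87 3.127
v 0.706 4.011 2.442
v 2.114 2.649 2.158
v 1.343 2.79 1.473
v 2.074 3.522 1.591
v 1.68 4.276 2.191
v 1.14 2.384 2.409
v 0.746 3.138 3.009
v -1.385 -0.883 -3.466
v -0.881 -0.669 -4.29
v -0.455 -1.337 -3.014
v -0.828 -0.227 -3.954
v -0.952 0.007 -3.463
v -1.214 -0.041 -2.973
v -1.53 -0.357 -2.639
v -1.8 -0.84 -2.568
v -1.939 -1.336 -2.782
v -1.902 -1.688 -3.213
v -1.701 -1.785 -3.724
v -1.4 -1.595 -4.153
v -1.094 -1.179 -4.364
v 2.34 -2.903 -0.36
v 2.759 -3.481 0.382
v 2.858 -2.535 1.063
v 2.44 -1.957 0.32
v 3.263 -3.23 -0.041
v 3.363 -2.284 0.64
v 3.336 -2.825 -0.613
v 3.435 -1.879 0.068
v 2.943 -2.457 -1.067
v 3.042 -1.511 -0.386
v 2.267 -2.298 -1.191
v 2.367 -1.352 -0.51
v 1.626 -2.422 -0.926
v 1.726 -1.475 -0.245
v 1.32 -2.771 -0.396
v 1.419 -1.824 0.285
v 1.49 -3.182 0.15
v 1.59 -2.235 0.831
v 2.059 -3.462 0.457
v 2.158 -2.516 1.138
f 2 1 5
f 2 5 3
f 3 5 6
f 3 6 4
f 5 1 7
f 5 7 6
f 6 7 8
f 6 8 4
f 7 1 9
f 7 9 8
f 8 9 10
f 8 10 4
f 9 1 11
f 9 11 10
f 10 11 12
f 10 12 4
f 11 1 13
f 11 13 12
f 12 13 14
f 12 14 4
f 13 1 15
f 13 15 14
f 14 15 16
f 14 16 4
f 15 1 17
f 15 17 16
f 16 17 18
f 16 18 4
f 17 1 19
f 17 19 18
f 18 19 20
f 18 20 4
f 19 1 21
f 19 21 20
f 20 21 22
f 20 22 4
f 21 1 23
f 21 23 22
f 22 23 24
f 22 24 4
f 23 1 25
f 23 25 24
f 24 25 26
f 24 26 4
f 25 1 2
f 25 2 26
f 26 2 3
f 26 3 4
f 27 38 32
f 27 32 28
f 27 28 34
f 27 34 37
f 27 37 38
f 28 32 36
f 32 38 31
f 38 37 29
f 37 34 33
f 34 28 35
f 30 36 31
f 30 31 29
f 30 29 33
f 30 33 35
f 30 35 36
f 31 36 32
f 29 31 38
f 33 29 37
f 35 33 34
f 36 35 28
f 40 39 42
f 40 42 41
f 42 39 43
f 42 43 41
f 43 39 44
f 43 44 41
f 44 39 45
f 44 45 41
f 45 39 46
f 45 46 41
f 46 39 47
f 46 47 41
f 47 39 48
f 47 48 41
f 48 39 49
f 48 49 41
f 49 39 50
f 49 50 41
f 50 39 51
f 50 51 41
f 51 39 40
f 51 40 41
f 53 52 56
f 53 56 54
f 54 56 57
f 54 57 55
f 56 52 58
f 56 58 57
f 57 58 59
f 57 59 55
f 58 52 60
f 58 60 59
f 59 60 61
f 59 61 55
f 60 52 62
f 60 62 61
f 61 62 63
f 61 63 55
f 62 52 64
f 62 64 63
f 63 64 65
f 63 65 55
f 64 52 66
f 64 66 65
f 65 66 67
f 65 67 55
f 66 52 68
f 66 68 67
f 67 68 69
f 67 69 55
f 68 52 70
f 68 70 69
f 69 70 71
f 69 71 55
f 70 52 53
f 70 53 71
f 71 53 54
f 71 54 55



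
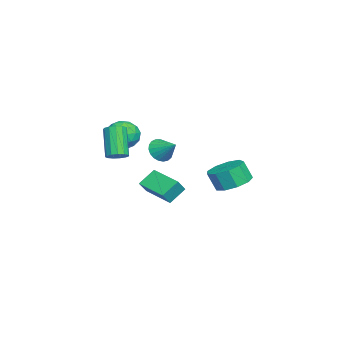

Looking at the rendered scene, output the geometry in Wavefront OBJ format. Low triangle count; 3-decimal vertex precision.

v -4.254 -3.207 3.007
v -3.394 -2.975 2.336
v -4.046 -4.965 2.664
v -3.186 -4.733 1.993
v -3.091 -4.583 3.094
v -3.219 -3.496 3.305
v -4.221 -4.444 1.695
v -4.349 -3.357 1.906
v -3.374 -3.739 1.525
v -2.676 -3.825 2.389
v -4.764 -4.115 2.611
v -4.066 -4.201 3.475
v -3.842 -2.936 2.701
v -3.598 -5.004 2.299
v -3.542 -4.915 2.945
v -3.037 -4.779 2.551
v -3.739 -3.243 3.271
v -3.234 -3.106 2.877
v -3.056 -4.051 3.322
v -4.206 -4.834 2.123
v -3.701 -4.697 1.729
v -4.403 -3.161 2.449
v -3.898 -3.025 2.055
v -4.384 -3.889 1.678
v -3.325 -3.249 1.83
v -3.203 -4.283 1.629
v -3.811 -4.113 1.454
v -3.887 -3.474 1.578
v -2.915 -3.3 2.338
v -2.793 -4.333 2.137
v -2.736 -4.245 2.784
v -2.812 -3.606 2.908
v -2.903 -3.749 1.862
v -4.647 -3.607 2.863
v -4.525 -4.64 2.662
v -4.628 -4.334 2.092
v -4.704 -3.695 2.216
v -4.237 -3.657 3.371
v -4.115 -4.691 3.17
v -3.553 -4.466 3.422
v -3.629 -3.827 3.546
v -4.537 -4.191 3.138
v -0.307 -3.626 2.167
v 0.045 -3.157 2.49
v -1.08 -3.485 4.196
v -1.433 -3.954 3.873
v -0.247 -2.979 2.331
v -1.373 -3.307 4.037
v -0.559 -3.007 2.12
v -1.684 -3.335 3.826
v -0.791 -3.231 1.924
v -1.916 -3.559 3.63
v -0.869 -3.581 1.805
v -1.995 -3.909 3.511
v -0.769 -3.945 1.801
v -1.895 -4.273 3.507
v -0.523 -4.207 1.913
v -1.648 -4.536 3.619
v -0.207 -4.286 2.106
v -1.333 -4.614 3.812
v 0.076 -4.154 2.318
v -1.049 -4.483 4.024
v 0.238 -3.855 2.482
v -0.888 -4.183 4.188
v 0.226 -3.483 2.546
v -0.899 -3.812 4.252
v 2.961 3.322 1.889
v 3.968 2.954 1.762
v 3.927 2.45 2.905
v 2.919 2.818 3.031
v 3.981 3.63 2.061
v 3.94 3.126 3.204
v 3.517 4.162 2.279
v 3.476 3.657 3.422
v 2.792 4.3 2.314
v 2.751 3.796 3.457
v 2.146 3.982 2.15
v 2.105 3.477 3.293
v 1.881 3.354 1.864
v 1.84 2.85 3.007
v 2.121 2.712 1.589
v 2.08 2.207 2.732
v 2.754 2.355 1.454
v 2.713 1.851 2.597
v 3.484 2.451 1.523
v 3.442 1.947 2.666
v -1.073 -2.55 -0.198
v -1.795 -1.81 0.624
v -1.66 -2.236 -0.996
v -2.382 -1.496 -0.175
v 0.182 -0.984 -0.505
v -0.54 -0.244 0.316
v -0.405 -0.67 -1.304
v -1.127 0.07 -0.482
v -4.242 -1.84 1.21
v -3.797 -1.608 0.5
v -3.518 -0.84 1.99
v -4.084 -1.388 0.484
v -4.398 -1.246 0.594
v -4.685 -1.207 0.81
v -4.896 -1.277 1.096
v -4.993 -1.445 1.401
v -4.961 -1.68 1.674
v -4.804 -1.944 1.866
v -4.551 -2.189 1.945
v -4.243 -2.374 1.897
v -3.936 -2.467 1.73
v -3.682 -2.451 1.473
v -3.524 -2.33 1.171
v -3.491 -2.123 0.876
v -3.587 -1.868 0.638
f 1 38 17
f 38 12 41
f 17 41 6
f 38 41 17
f 1 17 13
f 17 6 18
f 13 18 2
f 17 18 13
f 1 13 22
f 13 2 23
f 22 23 8
f 13 23 22
f 1 22 34
f 22 8 37
f 34 37 11
f 22 37 34
f 1 34 38
f 34 11 42
f 38 42 12
f 34 42 38
f 2 18 29
f 18 6 32
f 29 32 10
f 18 32 29
f 6 41 19
f 41 12 40
f 19 40 5
f 41 40 19
f 12 42 39
f 42 11 35
f 39 35 3
f 42 35 39
f 11 37 36
f 37 8 24
f 36 24 7
f 37 24 36
f 8 23 28
f 23 2 25
f 28 25 9
f 23 25 28
f 4 30 16
f 30 10 31
f 16 31 5
f 30 31 16
f 4 16 14
f 16 5 15
f 14 15 3
f 16 15 14
f 4 14 21
f 14 3 20
f 21 20 7
f 14 20 21
f 4 21 26
f 21 7 27
f 26 27 9
f 21 27 26
f 4 26 30
f 26 9 33
f 30 33 10
f 26 33 30
f 5 31 19
f 31 10 32
f 19 32 6
f 31 32 19
f 3 15 39
f 15 5 40
f 39 40 12
f 15 40 39
f 7 20 36
f 20 3 35
f 36 35 11
f 20 35 36
f 9 27 28
f 27 7 24
f 28 24 8
f 27 24 28
f 10 33 29
f 33 9 25
f 29 25 2
f 33 25 29
f 44 43 47
f 44 47 45
f 45 47 48
f 45 48 46
f 47 43 49
f 47 49 48
f 48 49 50
f 48 50 46
f 49 43 51
f 49 51 50
f 50 51 52
f 50 52 46
f 51 43 53
f 51 53 52
f 52 53 54
f 52 54 46
f 53 43 55
f 53 55 54
f 54 55 56
f 54 56 46
f 55 43 57
f 55 57 56
f 56 57 58
f 56 58 46
f 57 43 59
f 57 59 58
f 58 59 60
f 58 60 46
f 59 43 61
f 59 61 60
f 60 61 62
f 60 62 46
f 61 43 63
f 61 63 62
f 62 63 64
f 62 64 46
f 63 43 65
f 63 65 64
f 64 65 66
f 64 66 46
f 65 43 44
f 65 44 66
f 66 44 45
f 66 45 46
f 68 67 71
f 68 71 69
f 69 71 72
f 69 72 70
f 71 67 73
f 71 73 72
f 72 73 74
f 72 74 70
f 73 67 75
f 73 75 74
f 74 75 76
f 74 76 70
f 75 67 77
f 75 77 76
f 76 77 78
f 76 78 70
f 77 67 79
f 77 79 78
f 78 79 80
f 78 80 70
f 79 67 81
f 79 81 80
f 80 81 82
f 80 82 70
f 81 67 83
f 81 83 82
f 82 83 84
f 82 84 70
f 83 67 85
f 83 85 84
f 84 85 86
f 84 86 70
f 85 67 68
f 85 68 86
f 86 68 69
f 86 69 70
f 88 90 87
f 91 88 87
f 87 90 89
f 89 91 87
f 88 94 90
f 92 88 91
f 92 94 88
f 90 94 89
f 93 91 89
f 89 94 93
f 93 92 91
f 94 92 93
f 96 95 98
f 96 98 97
f 98 95 99
f 98 99 97
f 99 95 100
f 99 100 97
f 100 95 101
f 100 101 97
f 101 95 102
f 101 102 97
f 102 95 103
f 102 103 97
f 103 95 104
f 103 104 97
f 104 95 105
f 104 105 97
f 105 95 106
f 105 106 97
f 106 95 107
f 106 107 97
f 107 95 108
f 107 108 97
f 108 95 109
f 108 109 97
f 109 95 110
f 109 110 97
f 110 95 111
f 110 111 97
f 111 95 96
f 111 96 97



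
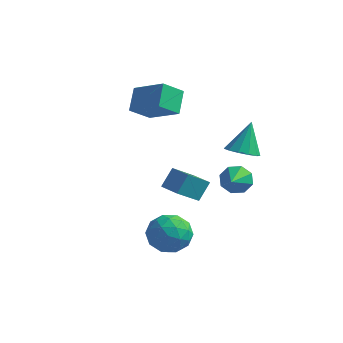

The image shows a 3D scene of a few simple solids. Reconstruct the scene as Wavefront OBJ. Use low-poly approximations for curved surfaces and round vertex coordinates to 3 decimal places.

v -1.45 1.363 -1.914
v -1.266 2.13 -0.918
v -0.919 2.603 -2.965
v -0.735 3.369 -1.969
v -0.285 0.951 -1.811
v -0.101 1.717 -0.815
v 0.246 2.19 -2.862
v 0.43 2.957 -1.866
v 2.281 2.317 -0.713
v 2.908 2.747 -0.29
v 2.719 1.023 -0.047
v 2.336 2.729 0.052
v 1.732 2.47 -0.055
v 1.45 2.121 -0.547
v 1.654 1.887 -1.136
v 2.225 1.905 -1.477
v 2.829 2.165 -1.371
v 3.112 2.513 -0.879
v -3.214 3.146 1.654
v -3.789 2.131 2.516
v -3.593 4.211 2.656
v -4.167 3.196 3.518
v -1.333 2.904 2.622
v -1.907 1.889 3.484
v -1.711 3.969 3.624
v -2.286 2.954 4.486
v 0.653 -1.221 -1.855
v 1.664 -1.05 -2.496
v 0.496 -3.03 -2.584
v 1.507 -2.859 -3.225
v 1.562 -2.945 -2.02
v 1.66 -1.828 -1.57
v 0.5 -2.252 -3.51
v 0.598 -1.135 -3.06
v 1.57 -1.688 -3.519
v 2.226 -2.116 -2.598
v -0.066 -1.964 -2.482
v 0.59 -2.392 -1.561
v 1.173 -0.977 -2.112
v 0.987 -3.103 -2.968
v 1.02 -3.154 -2.26
v 1.614 -3.054 -2.637
v 1.17 -1.434 -1.567
v 1.764 -1.333 -1.944
v 1.704 -2.447 -1.664
v 0.396 -2.747 -3.136
v 0.99 -2.646 -3.513
v 0.546 -1.026 -2.443
v 1.14 -0.926 -2.82
v 0.456 -1.633 -3.416
v 1.711 -1.251 -3.09
v 1.619 -2.315 -3.518
v 1.027 -1.958 -3.686
v 1.084 -1.301 -3.421
v 2.097 -1.503 -2.549
v 2.004 -2.566 -2.977
v 2.037 -2.617 -2.269
v 2.094 -1.96 -2.004
v 2.041 -1.878 -3.15
v 0.156 -1.514 -2.103
v 0.063 -2.577 -2.531
v 0.066 -2.12 -3.076
v 0.123 -1.463 -2.811
v 0.541 -1.765 -1.562
v 0.449 -2.829 -1.99
v 1.076 -2.779 -1.659
v 1.133 -2.122 -1.394
v 0.119 -2.202 -1.93
v 3.093 1.352 2.033
v 3.607 2.011 1.672
v 3.107 2.248 3.687
v 3.119 2.152 1.6
v 2.623 2.04 1.665
v 2.276 1.709 1.848
v 2.189 1.265 2.089
v 2.388 0.849 2.312
v 2.811 0.593 2.447
v 3.324 0.578 2.451
v 3.763 0.809 2.322
v 3.989 1.212 2.101
v 3.931 1.66 1.859
f 2 4 1
f 5 2 1
f 1 4 3
f 3 5 1
f 2 8 4
f 6 2 5
f 6 8 2
f 4 8 3
f 7 5 3
f 3 8 7
f 7 6 5
f 8 6 7
f 10 9 12
f 10 12 11
f 12 9 13
f 12 13 11
f 13 9 14
f 13 14 11
f 14 9 15
f 14 15 11
f 15 9 16
f 15 16 11
f 16 9 17
f 16 17 11
f 17 9 18
f 17 18 11
f 18 9 10
f 18 10 11
f 20 22 19
f 23 20 19
f 19 22 21
f 21 23 19
f 20 26 22
f 24 20 23
f 24 26 20
f 22 26 21
f 25 23 21
f 21 26 25
f 25 24 23
f 26 24 25
f 27 64 43
f 64 38 67
f 43 67 32
f 64 67 43
f 27 43 39
f 43 32 44
f 39 44 28
f 43 44 39
f 27 39 48
f 39 28 49
f 48 49 34
f 39 49 48
f 27 48 60
f 48 34 63
f 60 63 37
f 48 63 60
f 27 60 64
f 60 37 68
f 64 68 38
f 60 68 64
f 28 44 55
f 44 32 58
f 55 58 36
f 44 58 55
f 32 67 45
f 67 38 66
f 45 66 31
f 67 66 45
f 38 68 65
f 68 37 61
f 65 61 29
f 68 61 65
f 37 63 62
f 63 34 50
f 62 50 33
f 63 50 62
f 34 49 54
f 49 28 51
f 54 51 35
f 49 51 54
f 30 56 42
f 56 36 57
f 42 57 31
f 56 57 42
f 30 42 40
f 42 31 41
f 40 41 29
f 42 41 40
f 30 40 47
f 40 29 46
f 47 46 33
f 40 46 47
f 30 47 52
f 47 33 53
f 52 53 35
f 47 53 52
f 30 52 56
f 52 35 59
f 56 59 36
f 52 59 56
f 31 57 45
f 57 36 58
f 45 58 32
f 57 58 45
f 29 41 65
f 41 31 66
f 65 66 38
f 41 66 65
f 33 46 62
f 46 29 61
f 62 61 37
f 46 61 62
f 35 53 54
f 53 33 50
f 54 50 34
f 53 50 54
f 36 59 55
f 59 35 51
f 55 51 28
f 59 51 55
f 70 69 72
f 70 72 71
f 72 69 73
f 72 73 71
f 73 69 74
f 73 74 71
f 74 69 75
f 74 75 71
f 75 69 76
f 75 76 71
f 76 69 77
f 76 77 71
f 77 69 78
f 77 78 71
f 78 69 79
f 78 79 71
f 79 69 80
f 79 80 71
f 80 69 81
f 80 81 71
f 81 69 70
f 81 70 71



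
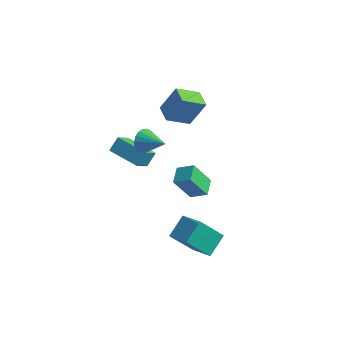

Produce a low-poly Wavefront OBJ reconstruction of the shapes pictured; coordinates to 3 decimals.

v 2.609 -2.879 0.296
v 1.846 -3.4 1.782
v 2.342 -1.876 0.511
v 1.578 -2.397 1.996
v 3.542 -2.743 0.824
v 2.778 -3.264 2.309
v 3.274 -1.74 1.038
v 2.511 -2.261 2.524
v -3.5 0.628 -1.525
v -3.582 -0.404 -0.583
v -3.29 1.271 -0.802
v -3.371 0.239 0.14
v -1.569 0.261 -1.76
v -1.65 -0.771 -0.818
v -1.358 0.904 -1.037
v -1.44 -0.128 -0.095
v -1.1 -0.968 1.925
v -0.774 -0.603 1.304
v 0.32 -1.232 2.515
v -0.821 -0.341 1.534
v -0.923 -0.203 1.841
v -1.06 -0.216 2.164
v -1.205 -0.379 2.44
v -1.329 -0.658 2.614
v -1.408 -0.999 2.652
v -1.426 -1.333 2.545
v -1.379 -1.595 2.316
v -1.277 -1.734 2.009
v -1.14 -1.72 1.685
v -0.995 -1.558 1.409
v -0.871 -1.278 1.235
v -0.792 -0.938 1.198
v 2.093 -4.381 -2.061
v 3.411 -5.018 -1.323
v 2.288 -3.131 -1.331
v 3.607 -3.769 -0.593
v 3.193 -3.731 -3.467
v 4.512 -4.369 -2.729
v 3.389 -2.482 -2.737
v 4.707 -3.119 -1.999
v -0.931 3.609 0.616
v -1.917 2.591 1.442
v -0.208 4.182 2.184
v -1.194 3.165 3.01
v -0.126 2.775 0.55
v -1.112 1.758 1.376
v 0.597 3.349 2.118
v -0.389 2.331 2.944
f 2 4 1
f 5 2 1
f 1 4 3
f 3 5 1
f 2 8 4
f 6 2 5
f 6 8 2
f 4 8 3
f 7 5 3
f 3 8 7
f 7 6 5
f 8 6 7
f 10 12 9
f 13 10 9
f 9 12 11
f 11 13 9
f 10 16 12
f 14 10 13
f 14 16 10
f 12 16 11
f 15 13 11
f 11 16 15
f 15 14 13
f 16 14 15
f 18 17 20
f 18 20 19
f 20 17 21
f 20 21 19
f 21 17 22
f 21 22 19
f 22 17 23
f 22 23 19
f 23 17 24
f 23 24 19
f 24 17 25
f 24 25 19
f 25 17 26
f 25 26 19
f 26 17 27
f 26 27 19
f 27 17 28
f 27 28 19
f 28 17 29
f 28 29 19
f 29 17 30
f 29 30 19
f 30 17 31
f 30 31 19
f 31 17 32
f 31 32 19
f 32 17 18
f 32 18 19
f 34 36 33
f 37 34 33
f 33 36 35
f 35 37 33
f 34 40 36
f 38 34 37
f 38 40 34
f 36 40 35
f 39 37 35
f 35 40 39
f 39 38 37
f 40 38 39
f 42 44 41
f 45 42 41
f 41 44 43
f 43 45 41
f 42 48 44
f 46 42 45
f 46 48 42
f 44 48 43
f 47 45 43
f 43 48 47
f 47 46 45
f 48 46 47



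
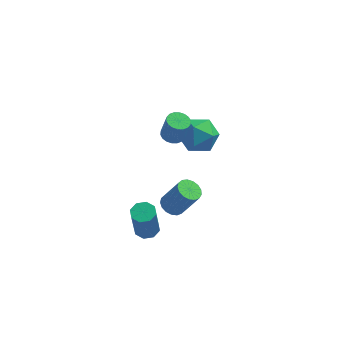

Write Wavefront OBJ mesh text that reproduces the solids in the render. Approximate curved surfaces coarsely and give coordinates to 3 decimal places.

v -0.573 0.924 2.033
v -0.132 1.369 1.967
v 0.195 1.24 3.302
v -0.247 0.796 3.367
v -0.359 1.517 2.037
v -0.032 1.388 3.372
v -0.629 1.548 2.107
v -0.302 1.419 3.441
v -0.888 1.455 2.161
v -0.561 1.326 3.496
v -1.085 1.257 2.19
v -0.758 1.128 3.525
v -1.18 0.994 2.188
v -0.853 0.865 3.523
v -1.155 0.716 2.155
v -0.828 0.588 3.49
v -1.015 0.48 2.098
v -0.688 0.351 3.433
v -0.788 0.332 2.028
v -0.461 0.203 3.363
v -0.518 0.301 1.959
v -0.191 0.172 3.293
v -0.259 0.394 1.904
v 0.068 0.265 3.239
v -0.062 0.592 1.875
v 0.265 0.463 3.21
v 0.033 0.855 1.877
v 0.36 0.726 3.212
v 0.008 1.132 1.91
v 0.335 1.004 3.245
v -0.226 3.604 0.729
v 0.543 4.079 -0.008
v 0.377 1.881 0.248
v 1.146 2.356 -0.489
v 1.289 2.479 0.662
v 0.916 3.544 0.96
v 0.004 2.416 -0.72
v -0.369 3.481 -0.422
v 0.686 3.345 -0.904
v 1.48 3.384 -0.05
v -0.56 2.576 0.29
v 0.234 2.615 1.144
v -1.212 -3.128 -1.758
v -0.707 -2.725 -1.627
v -0.782 -3.268 0.348
v -1.288 -3.672 0.218
v -1.154 -2.495 -1.581
v -1.23 -3.038 0.394
v -1.636 -2.636 -1.639
v -1.712 -3.18 0.337
v -1.869 -3.066 -1.766
v -1.945 -3.609 0.21
v -1.718 -3.532 -1.888
v -1.793 -4.075 0.087
v -1.27 -3.762 -1.934
v -1.346 -4.305 0.041
v -0.788 -3.62 -1.877
v -0.864 -4.164 0.099
v -0.555 -3.191 -1.75
v -0.631 -3.734 0.226
v -0.353 -0.624 -2.318
v 0.178 -0.925 -2.64
v 1.083 -1.017 -1.064
v 0.553 -0.716 -0.742
v 0.246 -0.603 -2.661
v 1.151 -0.694 -1.084
v 0.177 -0.285 -2.602
v 1.082 -0.377 -1.026
v -0.014 -0.045 -2.479
v 0.892 -0.137 -0.903
v -0.282 0.062 -2.319
v 0.623 -0.029 -0.743
v -0.566 0.012 -2.158
v 0.339 -0.079 -0.582
v -0.802 -0.184 -2.035
v 0.104 -0.275 -0.458
v -0.934 -0.48 -1.976
v -0.029 -0.572 -0.4
v -0.933 -0.81 -1.995
v -0.028 -0.902 -0.419
v -0.8 -1.097 -2.089
v 0.106 -1.189 -0.513
v -0.564 -1.276 -2.235
v 0.342 -1.368 -0.659
v -0.279 -1.305 -2.4
v 0.626 -1.397 -0.824
v -0.011 -1.179 -2.546
v 0.894 -1.27 -0.97
f 2 1 5
f 2 5 3
f 3 5 6
f 3 6 4
f 5 1 7
f 5 7 6
f 6 7 8
f 6 8 4
f 7 1 9
f 7 9 8
f 8 9 10
f 8 10 4
f 9 1 11
f 9 11 10
f 10 11 12
f 10 12 4
f 11 1 13
f 11 13 12
f 12 13 14
f 12 14 4
f 13 1 15
f 13 15 14
f 14 15 16
f 14 16 4
f 15 1 17
f 15 17 16
f 16 17 18
f 16 18 4
f 17 1 19
f 17 19 18
f 18 19 20
f 18 20 4
f 19 1 21
f 19 21 20
f 20 21 22
f 20 22 4
f 21 1 23
f 21 23 22
f 22 23 24
f 22 24 4
f 23 1 25
f 23 25 24
f 24 25 26
f 24 26 4
f 25 1 27
f 25 27 26
f 26 27 28
f 26 28 4
f 27 1 29
f 27 29 28
f 28 29 30
f 28 30 4
f 29 1 2
f 29 2 30
f 30 2 3
f 30 3 4
f 31 42 36
f 31 36 32
f 31 32 38
f 31 38 41
f 31 41 42
f 32 36 40
f 36 42 35
f 42 41 33
f 41 38 37
f 38 32 39
f 34 40 35
f 34 35 33
f 34 33 37
f 34 37 39
f 34 39 40
f 35 40 36
f 33 35 42
f 37 33 41
f 39 37 38
f 40 39 32
f 44 43 47
f 44 47 45
f 45 47 48
f 45 48 46
f 47 43 49
f 47 49 48
f 48 49 50
f 48 50 46
f 49 43 51
f 49 51 50
f 50 51 52
f 50 52 46
f 51 43 53
f 51 53 52
f 52 53 54
f 52 54 46
f 53 43 55
f 53 55 54
f 54 55 56
f 54 56 46
f 55 43 57
f 55 57 56
f 56 57 58
f 56 58 46
f 57 43 59
f 57 59 58
f 58 59 60
f 58 60 46
f 59 43 44
f 59 44 60
f 60 44 45
f 60 45 46
f 62 61 65
f 62 65 63
f 63 65 66
f 63 66 64
f 65 61 67
f 65 67 66
f 66 67 68
f 66 68 64
f 67 61 69
f 67 69 68
f 68 69 70
f 68 70 64
f 69 61 71
f 69 71 70
f 70 71 72
f 70 72 64
f 71 61 73
f 71 73 72
f 72 73 74
f 72 74 64
f 73 61 75
f 73 75 74
f 74 75 76
f 74 76 64
f 75 61 77
f 75 77 76
f 76 77 78
f 76 78 64
f 77 61 79
f 77 79 78
f 78 79 80
f 78 80 64
f 79 61 81
f 79 81 80
f 80 81 82
f 80 82 64
f 81 61 83
f 81 83 82
f 82 83 84
f 82 84 64
f 83 61 85
f 83 85 84
f 84 85 86
f 84 86 64
f 85 61 87
f 85 87 86
f 86 87 88
f 86 88 64
f 87 61 62
f 87 62 88
f 88 62 63
f 88 63 64



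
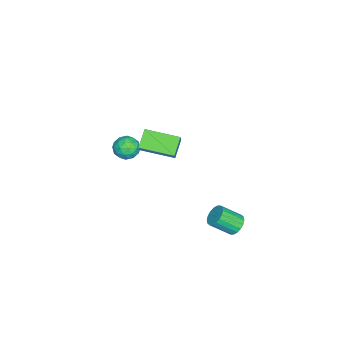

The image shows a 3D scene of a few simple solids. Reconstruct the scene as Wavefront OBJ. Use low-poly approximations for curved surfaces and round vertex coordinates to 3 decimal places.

v 1.332 -1.364 1.689
v 0.496 -1.339 2.357
v 1.183 0.342 1.441
v 0.347 0.366 2.109
v 1.993 -1.186 2.511
v 1.157 -1.162 3.179
v 1.844 0.519 2.263
v 1.008 0.544 2.931
v 3.425 4.011 -0.452
v 3.689 3.738 -0.891
v 4.038 2.816 -0.107
v 3.775 3.089 0.332
v 3.876 3.889 -0.796
v 4.225 2.967 -0.013
v 3.973 4.064 -0.634
v 4.323 3.142 0.15
v 3.962 4.229 -0.435
v 4.312 3.306 0.348
v 3.845 4.35 -0.24
v 4.195 3.428 0.544
v 3.645 4.405 -0.087
v 3.994 3.482 0.697
v 3.401 4.381 -0.006
v 3.751 3.459 0.778
v 3.162 4.284 -0.013
v 3.511 3.362 0.771
v 2.975 4.133 -0.107
v 3.324 3.211 0.676
v 2.877 3.958 -0.27
v 3.227 3.036 0.514
v 2.888 3.794 -0.468
v 3.238 2.871 0.315
v 3.005 3.672 -0.664
v 3.355 2.75 0.12
v 3.206 3.618 -0.817
v 3.555 2.695 -0.033
v 3.449 3.641 -0.898
v 3.799 2.719 -0.114
v -0.866 -2.218 -0.003
v -0.212 -2.311 -0.303
v -1.228 -3.229 -0.477
v -0.574 -3.322 -0.777
v -0.653 -3.371 -0.058
v -0.429 -2.746 0.235
v -1.011 -2.794 -1.015
v -0.787 -2.169 -0.722
v -0.302 -2.667 -0.929
v -0.08 -3.023 -0.337
v -1.36 -2.517 -0.443
v -1.138 -2.873 0.149
v -0.508 -2.176 -0.111
v -0.932 -3.364 -0.669
v -0.979 -3.393 -0.246
v -0.595 -3.448 -0.422
v -0.635 -2.432 0.205
v -0.251 -2.486 0.029
v -0.51 -3.109 0.173
v -1.189 -3.054 -0.809
v -0.805 -3.108 -0.985
v -0.845 -2.092 -0.358
v -0.461 -2.147 -0.534
v -0.93 -2.431 -0.953
v -0.176 -2.439 -0.656
v -0.388 -3.034 -0.934
v -0.645 -2.723 -1.074
v -0.514 -2.356 -0.902
v -0.046 -2.649 -0.308
v -0.258 -3.243 -0.587
v -0.304 -3.272 -0.164
v -0.173 -2.905 0.009
v -0.098 -2.858 -0.676
v -1.182 -2.297 -0.193
v -1.394 -2.891 -0.472
v -1.267 -2.635 -0.789
v -1.136 -2.268 -0.616
v -1.052 -2.506 0.154
v -1.264 -3.101 -0.124
v -0.926 -3.184 0.122
v -0.795 -2.817 0.294
v -1.342 -2.682 -0.104
f 2 4 1
f 5 2 1
f 1 4 3
f 3 5 1
f 2 8 4
f 6 2 5
f 6 8 2
f 4 8 3
f 7 5 3
f 3 8 7
f 7 6 5
f 8 6 7
f 10 9 13
f 10 13 11
f 11 13 14
f 11 14 12
f 13 9 15
f 13 15 14
f 14 15 16
f 14 16 12
f 15 9 17
f 15 17 16
f 16 17 18
f 16 18 12
f 17 9 19
f 17 19 18
f 18 19 20
f 18 20 12
f 19 9 21
f 19 21 20
f 20 21 22
f 20 22 12
f 21 9 23
f 21 23 22
f 22 23 24
f 22 24 12
f 23 9 25
f 23 25 24
f 24 25 26
f 24 26 12
f 25 9 27
f 25 27 26
f 26 27 28
f 26 28 12
f 27 9 29
f 27 29 28
f 28 29 30
f 28 30 12
f 29 9 31
f 29 31 30
f 30 31 32
f 30 32 12
f 31 9 33
f 31 33 32
f 32 33 34
f 32 34 12
f 33 9 35
f 33 35 34
f 34 35 36
f 34 36 12
f 35 9 37
f 35 37 36
f 36 37 38
f 36 38 12
f 37 9 10
f 37 10 38
f 38 10 11
f 38 11 12
f 39 76 55
f 76 50 79
f 55 79 44
f 76 79 55
f 39 55 51
f 55 44 56
f 51 56 40
f 55 56 51
f 39 51 60
f 51 40 61
f 60 61 46
f 51 61 60
f 39 60 72
f 60 46 75
f 72 75 49
f 60 75 72
f 39 72 76
f 72 49 80
f 76 80 50
f 72 80 76
f 40 56 67
f 56 44 70
f 67 70 48
f 56 70 67
f 44 79 57
f 79 50 78
f 57 78 43
f 79 78 57
f 50 80 77
f 80 49 73
f 77 73 41
f 80 73 77
f 49 75 74
f 75 46 62
f 74 62 45
f 75 62 74
f 46 61 66
f 61 40 63
f 66 63 47
f 61 63 66
f 42 68 54
f 68 48 69
f 54 69 43
f 68 69 54
f 42 54 52
f 54 43 53
f 52 53 41
f 54 53 52
f 42 52 59
f 52 41 58
f 59 58 45
f 52 58 59
f 42 59 64
f 59 45 65
f 64 65 47
f 59 65 64
f 42 64 68
f 64 47 71
f 68 71 48
f 64 71 68
f 43 69 57
f 69 48 70
f 57 70 44
f 69 70 57
f 41 53 77
f 53 43 78
f 77 78 50
f 53 78 77
f 45 58 74
f 58 41 73
f 74 73 49
f 58 73 74
f 47 65 66
f 65 45 62
f 66 62 46
f 65 62 66
f 48 71 67
f 71 47 63
f 67 63 40
f 71 63 67



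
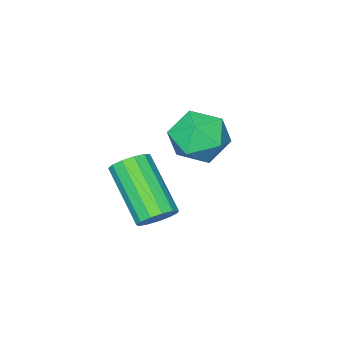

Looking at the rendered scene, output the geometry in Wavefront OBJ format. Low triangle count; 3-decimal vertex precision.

v -1.908 0.068 -1.452
v -1.153 0.439 -1.093
v -1.307 -1.279 -1.327
v -0.552 -0.908 -0.968
v -1.334 -0.903 -0.494
v -1.706 -0.07 -0.571
v -0.754 -0.77 -1.849
v -1.126 0.063 -1.926
v -0.44 -0.079 -1.338
v -0.798 -0.161 -0.5
v -1.662 -0.679 -1.92
v -2.02 -0.761 -1.082
v 1.65 1.142 -2.064
v 1.96 0.799 -2.38
v 1.62 -0.605 -1.193
v 1.31 -0.262 -0.876
v 2.157 0.929 -2.17
v 1.817 -0.475 -0.983
v 2.193 1.126 -1.926
v 1.853 -0.278 -0.739
v 2.056 1.329 -1.726
v 1.716 -0.075 -0.539
v 1.791 1.472 -1.633
v 1.45 0.068 -0.446
v 1.481 1.51 -1.677
v 1.14 0.106 -0.49
v 1.224 1.431 -1.843
v 0.884 0.027 -0.656
v 1.103 1.261 -2.08
v 0.763 -0.143 -0.892
v 1.156 1.053 -2.311
v 0.815 -0.351 -1.124
v 1.365 0.873 -2.464
v 1.025 -0.531 -1.276
v 1.665 0.778 -2.489
v 1.325 -0.626 -1.302
f 1 12 6
f 1 6 2
f 1 2 8
f 1 8 11
f 1 11 12
f 2 6 10
f 6 12 5
f 12 11 3
f 11 8 7
f 8 2 9
f 4 10 5
f 4 5 3
f 4 3 7
f 4 7 9
f 4 9 10
f 5 10 6
f 3 5 12
f 7 3 11
f 9 7 8
f 10 9 2
f 14 13 17
f 14 17 15
f 15 17 18
f 15 18 16
f 17 13 19
f 17 19 18
f 18 19 20
f 18 20 16
f 19 13 21
f 19 21 20
f 20 21 22
f 20 22 16
f 21 13 23
f 21 23 22
f 22 23 24
f 22 24 16
f 23 13 25
f 23 25 24
f 24 25 26
f 24 26 16
f 25 13 27
f 25 27 26
f 26 27 28
f 26 28 16
f 27 13 29
f 27 29 28
f 28 29 30
f 28 30 16
f 29 13 31
f 29 31 30
f 30 31 32
f 30 32 16
f 31 13 33
f 31 33 32
f 32 33 34
f 32 34 16
f 33 13 35
f 33 35 34
f 34 35 36
f 34 36 16
f 35 13 14
f 35 14 36
f 36 14 15
f 36 15 16



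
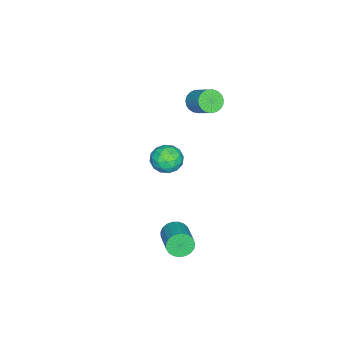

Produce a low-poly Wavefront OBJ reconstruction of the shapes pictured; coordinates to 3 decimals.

v -1.611 -0.329 -2.004
v -0.733 -0.166 -2.006
v -1.407 -1.434 -2.914
v -0.529 -1.271 -2.916
v -0.923 -1.589 -2.18
v -1.049 -0.906 -1.617
v -1.091 -0.694 -3.303
v -1.217 -0.011 -2.74
v -0.411 -0.391 -2.809
v -0.307 -0.944 -2.114
v -1.833 -0.656 -2.806
v -1.729 -1.209 -2.111
v -1.19 -0.151 -1.925
v -0.95 -1.449 -2.995
v -1.182 -1.636 -2.562
v -0.665 -1.54 -2.563
v -1.376 -0.586 -1.696
v -0.859 -0.489 -1.697
v -0.971 -1.326 -1.8
v -1.281 -1.111 -3.223
v -0.764 -1.014 -3.224
v -1.475 -0.06 -2.357
v -0.958 0.036 -2.358
v -1.169 -0.274 -3.12
v -0.484 -0.187 -2.398
v -0.365 -0.836 -2.933
v -0.695 -0.498 -3.16
v -0.769 -0.096 -2.83
v -0.423 -0.512 -1.99
v -0.303 -1.161 -2.525
v -0.535 -1.348 -2.092
v -0.609 -0.947 -1.761
v -0.234 -0.644 -2.462
v -1.837 -0.439 -2.395
v -1.717 -1.088 -2.93
v -1.531 -0.653 -3.159
v -1.605 -0.252 -2.828
v -1.775 -0.764 -1.987
v -1.656 -1.413 -2.522
v -1.371 -1.504 -2.09
v -1.445 -1.102 -1.76
v -1.906 -0.956 -2.458
v 2.569 1.264 -4.297
v 2.957 1.089 -4.853
v 4.258 1.962 -4.219
v 3.871 2.136 -3.663
v 2.833 1.337 -4.941
v 4.135 2.21 -4.307
v 2.664 1.573 -4.917
v 3.965 2.446 -4.284
v 2.478 1.755 -4.787
v 3.779 2.628 -4.153
v 2.308 1.852 -4.571
v 3.609 2.725 -3.938
v 2.183 1.847 -4.308
v 3.485 2.72 -3.675
v 2.125 1.742 -4.043
v 3.427 2.615 -3.41
v 2.144 1.553 -3.822
v 3.445 2.426 -3.189
v 2.236 1.315 -3.683
v 3.537 2.188 -3.05
v 2.386 1.068 -3.65
v 3.687 1.941 -3.017
v 2.568 0.854 -3.729
v 3.869 1.727 -3.096
v 2.749 0.712 -3.906
v 4.051 1.584 -3.272
v 2.9 0.664 -4.15
v 4.201 1.537 -3.517
v 2.994 0.721 -4.42
v 4.295 1.594 -3.787
v 3.014 0.871 -4.669
v 4.315 1.744 -4.035
v -2.099 0.419 1.708
v -1.682 -0.066 1.938
v -1.064 0.875 2.802
v -1.481 1.361 2.572
v -1.536 0.039 1.719
v -0.917 0.98 2.584
v -1.487 0.209 1.499
v -0.869 1.15 2.364
v -1.544 0.416 1.315
v -0.926 1.357 2.179
v -1.697 0.623 1.198
v -1.079 1.564 2.063
v -1.92 0.795 1.17
v -1.301 1.736 2.035
v -2.173 0.902 1.235
v -1.555 1.844 2.1
v -2.414 0.926 1.381
v -1.795 1.867 2.246
v -2.6 0.862 1.584
v -1.982 1.803 2.449
v -2.7 0.722 1.808
v -2.081 1.663 2.673
v -2.696 0.529 2.015
v -2.077 1.47 2.88
v -2.588 0.317 2.169
v -1.97 1.258 3.034
v -2.397 0.123 2.243
v -1.778 1.064 3.107
v -2.153 -0.02 2.224
v -1.535 0.922 3.089
v -1.901 -0.087 2.116
v -1.282 0.855 2.981
f 1 38 17
f 38 12 41
f 17 41 6
f 38 41 17
f 1 17 13
f 17 6 18
f 13 18 2
f 17 18 13
f 1 13 22
f 13 2 23
f 22 23 8
f 13 23 22
f 1 22 34
f 22 8 37
f 34 37 11
f 22 37 34
f 1 34 38
f 34 11 42
f 38 42 12
f 34 42 38
f 2 18 29
f 18 6 32
f 29 32 10
f 18 32 29
f 6 41 19
f 41 12 40
f 19 40 5
f 41 40 19
f 12 42 39
f 42 11 35
f 39 35 3
f 42 35 39
f 11 37 36
f 37 8 24
f 36 24 7
f 37 24 36
f 8 23 28
f 23 2 25
f 28 25 9
f 23 25 28
f 4 30 16
f 30 10 31
f 16 31 5
f 30 31 16
f 4 16 14
f 16 5 15
f 14 15 3
f 16 15 14
f 4 14 21
f 14 3 20
f 21 20 7
f 14 20 21
f 4 21 26
f 21 7 27
f 26 27 9
f 21 27 26
f 4 26 30
f 26 9 33
f 30 33 10
f 26 33 30
f 5 31 19
f 31 10 32
f 19 32 6
f 31 32 19
f 3 15 39
f 15 5 40
f 39 40 12
f 15 40 39
f 7 20 36
f 20 3 35
f 36 35 11
f 20 35 36
f 9 27 28
f 27 7 24
f 28 24 8
f 27 24 28
f 10 33 29
f 33 9 25
f 29 25 2
f 33 25 29
f 44 43 47
f 44 47 45
f 45 47 48
f 45 48 46
f 47 43 49
f 47 49 48
f 48 49 50
f 48 50 46
f 49 43 51
f 49 51 50
f 50 51 52
f 50 52 46
f 51 43 53
f 51 53 52
f 52 53 54
f 52 54 46
f 53 43 55
f 53 55 54
f 54 55 56
f 54 56 46
f 55 43 57
f 55 57 56
f 56 57 58
f 56 58 46
f 57 43 59
f 57 59 58
f 58 59 60
f 58 60 46
f 59 43 61
f 59 61 60
f 60 61 62
f 60 62 46
f 61 43 63
f 61 63 62
f 62 63 64
f 62 64 46
f 63 43 65
f 63 65 64
f 64 65 66
f 64 66 46
f 65 43 67
f 65 67 66
f 66 67 68
f 66 68 46
f 67 43 69
f 67 69 68
f 68 69 70
f 68 70 46
f 69 43 71
f 69 71 70
f 70 71 72
f 70 72 46
f 71 43 73
f 71 73 72
f 72 73 74
f 72 74 46
f 73 43 44
f 73 44 74
f 74 44 45
f 74 45 46
f 76 75 79
f 76 79 77
f 77 79 80
f 77 80 78
f 79 75 81
f 79 81 80
f 80 81 82
f 80 82 78
f 81 75 83
f 81 83 82
f 82 83 84
f 82 84 78
f 83 75 85
f 83 85 84
f 84 85 86
f 84 86 78
f 85 75 87
f 85 87 86
f 86 87 88
f 86 88 78
f 87 75 89
f 87 89 88
f 88 89 90
f 88 90 78
f 89 75 91
f 89 91 90
f 90 91 92
f 90 92 78
f 91 75 93
f 91 93 92
f 92 93 94
f 92 94 78
f 93 75 95
f 93 95 94
f 94 95 96
f 94 96 78
f 95 75 97
f 95 97 96
f 96 97 98
f 96 98 78
f 97 75 99
f 97 99 98
f 98 99 100
f 98 100 78
f 99 75 101
f 99 101 100
f 100 101 102
f 100 102 78
f 101 75 103
f 101 103 102
f 102 103 104
f 102 104 78
f 103 75 105
f 103 105 104
f 104 105 106
f 104 106 78
f 105 75 76
f 105 76 106
f 106 76 77
f 106 77 78

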